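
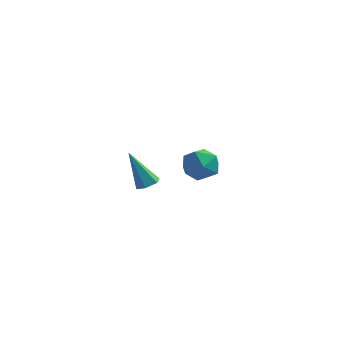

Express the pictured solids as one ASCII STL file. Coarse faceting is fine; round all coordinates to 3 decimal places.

solid 
facet normal 0.474 -0.086 -0.876
outer loop
vertex 0.896 -4.113 -0.53
vertex 0.422 -3.924 -0.805
vertex 0.823 -3.546 -0.625
endloop
endfacet
facet normal 0.726 0.204 0.657
outer loop
vertex 0.896 -4.113 -0.53
vertex 0.823 -3.546 -0.625
vertex -0.502 -3.756 0.905
endloop
endfacet
facet normal 0.474 -0.086 -0.876
outer loop
vertex 0.823 -3.546 -0.625
vertex 0.422 -3.924 -0.805
vertex 0.349 -3.357 -0.9
endloop
endfacet
facet normal 0.198 0.933 0.300
outer loop
vertex 0.823 -3.546 -0.625
vertex 0.349 -3.357 -0.9
vertex -0.502 -3.756 0.905
endloop
endfacet
facet normal 0.473 -0.086 -0.877
outer loop
vertex 0.349 -3.357 -0.9
vertex 0.422 -3.924 -0.805
vertex -0.053 -3.735 -1.08
endloop
endfacet
facet normal -0.645 0.752 -0.138
outer loop
vertex 0.349 -3.357 -0.9
vertex -0.053 -3.735 -1.08
vertex -0.502 -3.756 0.905
endloop
endfacet
facet normal 0.473 -0.087 -0.877
outer loop
vertex -0.053 -3.735 -1.08
vertex 0.422 -3.924 -0.805
vertex 0.021 -4.303 -0.984
endloop
endfacet
facet normal -0.962 -0.162 -0.219
outer loop
vertex -0.053 -3.735 -1.08
vertex 0.021 -4.303 -0.984
vertex -0.502 -3.756 0.905
endloop
endfacet
facet normal 0.474 -0.087 -0.876
outer loop
vertex 0.021 -4.303 -0.984
vertex 0.422 -3.924 -0.805
vertex 0.495 -4.492 -0.709
endloop
endfacet
facet normal -0.435 -0.890 0.137
outer loop
vertex 0.021 -4.303 -0.984
vertex 0.495 -4.492 -0.709
vertex -0.502 -3.756 0.905
endloop
endfacet
facet normal 0.474 -0.087 -0.876
outer loop
vertex 0.495 -4.492 -0.709
vertex 0.422 -3.924 -0.805
vertex 0.896 -4.113 -0.53
endloop
endfacet
facet normal 0.411 -0.707 0.576
outer loop
vertex 0.495 -4.492 -0.709
vertex 0.896 -4.113 -0.53
vertex -0.502 -3.756 0.905
endloop
endfacet
facet normal -0.762 -0.273 0.587
outer loop
vertex 0.108 2.494 -2.841
vertex 0.376 1.496 -2.958
vertex 0.777 2.054 -2.177
endloop
endfacet
facet normal -0.519 0.371 0.770
outer loop
vertex 0.108 2.494 -2.841
vertex 0.777 2.054 -2.177
vertex 0.95 3.019 -2.526
endloop
endfacet
facet normal -0.571 0.797 0.199
outer loop
vertex 0.108 2.494 -2.841
vertex 0.95 3.019 -2.526
vertex 0.656 3.057 -3.524
endloop
endfacet
facet normal -0.845 0.414 -0.337
outer loop
vertex 0.108 2.494 -2.841
vertex 0.656 3.057 -3.524
vertex 0.301 2.116 -3.791
endloop
endfacet
facet normal -0.964 -0.247 -0.097
outer loop
vertex 0.108 2.494 -2.841
vertex 0.301 2.116 -3.791
vertex 0.376 1.496 -2.958
endloop
endfacet
facet normal 0.172 0.308 0.936
outer loop
vertex 0.95 3.019 -2.526
vertex 0.777 2.054 -2.177
vertex 1.739 2.344 -2.449
endloop
endfacet
facet normal -0.221 -0.736 0.640
outer loop
vertex 0.777 2.054 -2.177
vertex 0.376 1.496 -2.958
vertex 1.384 1.403 -2.716
endloop
endfacet
facet normal -0.548 -0.694 -0.467
outer loop
vertex 0.376 1.496 -2.958
vertex 0.301 2.116 -3.791
vertex 1.09 1.441 -3.714
endloop
endfacet
facet normal -0.355 0.377 -0.855
outer loop
vertex 0.301 2.116 -3.791
vertex 0.656 3.057 -3.524
vertex 1.263 2.406 -4.063
endloop
endfacet
facet normal 0.089 0.996 0.012
outer loop
vertex 0.656 3.057 -3.524
vertex 0.95 3.019 -2.526
vertex 1.664 2.964 -3.282
endloop
endfacet
facet normal 0.845 -0.414 0.337
outer loop
vertex 1.932 1.966 -3.399
vertex 1.739 2.344 -2.449
vertex 1.384 1.403 -2.716
endloop
endfacet
facet normal 0.571 -0.797 -0.199
outer loop
vertex 1.932 1.966 -3.399
vertex 1.384 1.403 -2.716
vertex 1.09 1.441 -3.714
endloop
endfacet
facet normal 0.519 -0.371 -0.770
outer loop
vertex 1.932 1.966 -3.399
vertex 1.09 1.441 -3.714
vertex 1.263 2.406 -4.063
endloop
endfacet
facet normal 0.762 0.273 -0.587
outer loop
vertex 1.932 1.966 -3.399
vertex 1.263 2.406 -4.063
vertex 1.664 2.964 -3.282
endloop
endfacet
facet normal 0.964 0.247 0.097
outer loop
vertex 1.932 1.966 -3.399
vertex 1.664 2.964 -3.282
vertex 1.739 2.344 -2.449
endloop
endfacet
facet normal 0.355 -0.377 0.855
outer loop
vertex 1.384 1.403 -2.716
vertex 1.739 2.344 -2.449
vertex 0.777 2.054 -2.177
endloop
endfacet
facet normal -0.089 -0.996 -0.012
outer loop
vertex 1.09 1.441 -3.714
vertex 1.384 1.403 -2.716
vertex 0.376 1.496 -2.958
endloop
endfacet
facet normal -0.172 -0.308 -0.936
outer loop
vertex 1.263 2.406 -4.063
vertex 1.09 1.441 -3.714
vertex 0.301 2.116 -3.791
endloop
endfacet
facet normal 0.221 0.736 -0.640
outer loop
vertex 1.664 2.964 -3.282
vertex 1.263 2.406 -4.063
vertex 0.656 3.057 -3.524
endloop
endfacet
facet normal 0.548 0.694 0.467
outer loop
vertex 1.739 2.344 -2.449
vertex 1.664 2.964 -3.282
vertex 0.95 3.019 -2.526
endloop
endfacet

endsolid


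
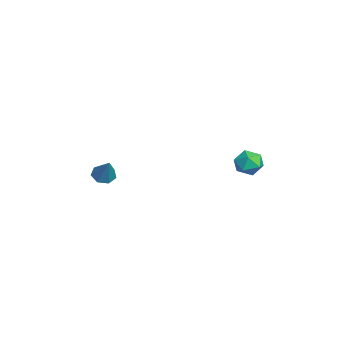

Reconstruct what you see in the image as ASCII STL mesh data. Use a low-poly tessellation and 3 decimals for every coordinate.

solid 
facet normal 0.077 0.167 0.983
outer loop
vertex 1.006 3.365 1.319
vertex 0.655 2.661 1.466
vertex 1.45 2.705 1.396
endloop
endfacet
facet normal 0.610 0.484 0.628
outer loop
vertex 1.006 3.365 1.319
vertex 1.45 2.705 1.396
vertex 1.619 3.236 0.823
endloop
endfacet
facet normal 0.322 0.934 0.155
outer loop
vertex 1.006 3.365 1.319
vertex 1.619 3.236 0.823
vertex 0.928 3.521 0.54
endloop
endfacet
facet normal -0.389 0.895 0.218
outer loop
vertex 1.006 3.365 1.319
vertex 0.928 3.521 0.54
vertex 0.333 3.166 0.937
endloop
endfacet
facet normal -0.539 0.421 0.730
outer loop
vertex 1.006 3.365 1.319
vertex 0.333 3.166 0.937
vertex 0.655 2.661 1.466
endloop
endfacet
facet normal 0.964 -0.020 0.266
outer loop
vertex 1.619 3.236 0.823
vertex 1.45 2.705 1.396
vertex 1.647 2.454 0.663
endloop
endfacet
facet normal 0.103 -0.533 0.840
outer loop
vertex 1.45 2.705 1.396
vertex 0.655 2.661 1.466
vertex 1.052 2.099 1.06
endloop
endfacet
facet normal -0.895 -0.120 0.430
outer loop
vertex 0.655 2.661 1.466
vertex 0.333 3.166 0.937
vertex 0.361 2.384 0.777
endloop
endfacet
facet normal -0.651 0.647 -0.397
outer loop
vertex 0.333 3.166 0.937
vertex 0.928 3.521 0.54
vertex 0.53 2.915 0.204
endloop
endfacet
facet normal 0.497 0.711 -0.498
outer loop
vertex 0.928 3.521 0.54
vertex 1.619 3.236 0.823
vertex 1.325 2.959 0.134
endloop
endfacet
facet normal 0.389 -0.895 -0.218
outer loop
vertex 0.974 2.255 0.281
vertex 1.647 2.454 0.663
vertex 1.052 2.099 1.06
endloop
endfacet
facet normal -0.322 -0.934 -0.155
outer loop
vertex 0.974 2.255 0.281
vertex 1.052 2.099 1.06
vertex 0.361 2.384 0.777
endloop
endfacet
facet normal -0.610 -0.484 -0.628
outer loop
vertex 0.974 2.255 0.281
vertex 0.361 2.384 0.777
vertex 0.53 2.915 0.204
endloop
endfacet
facet normal -0.077 -0.167 -0.983
outer loop
vertex 0.974 2.255 0.281
vertex 0.53 2.915 0.204
vertex 1.325 2.959 0.134
endloop
endfacet
facet normal 0.539 -0.421 -0.730
outer loop
vertex 0.974 2.255 0.281
vertex 1.325 2.959 0.134
vertex 1.647 2.454 0.663
endloop
endfacet
facet normal 0.651 -0.647 0.397
outer loop
vertex 1.052 2.099 1.06
vertex 1.647 2.454 0.663
vertex 1.45 2.705 1.396
endloop
endfacet
facet normal -0.497 -0.711 0.498
outer loop
vertex 0.361 2.384 0.777
vertex 1.052 2.099 1.06
vertex 0.655 2.661 1.466
endloop
endfacet
facet normal -0.964 0.020 -0.266
outer loop
vertex 0.53 2.915 0.204
vertex 0.361 2.384 0.777
vertex 0.333 3.166 0.937
endloop
endfacet
facet normal -0.103 0.533 -0.840
outer loop
vertex 1.325 2.959 0.134
vertex 0.53 2.915 0.204
vertex 0.928 3.521 0.54
endloop
endfacet
facet normal 0.895 0.120 -0.430
outer loop
vertex 1.647 2.454 0.663
vertex 1.325 2.959 0.134
vertex 1.619 3.236 0.823
endloop
endfacet
facet normal -0.551 -0.153 -0.821
outer loop
vertex -1.424 -3.584 -1.545
vertex -1.911 -3.784 -1.181
vertex -1.779 -3.19 -1.38
endloop
endfacet
facet normal 0.699 0.697 -0.160
outer loop
vertex -1.424 -3.584 -1.545
vertex -1.779 -3.19 -1.38
vertex -1.089 -3.556 0.041
endloop
endfacet
facet normal -0.551 -0.152 -0.820
outer loop
vertex -1.779 -3.19 -1.38
vertex -1.911 -3.784 -1.181
vertex -2.233 -3.243 -1.065
endloop
endfacet
facet normal 0.045 0.972 0.229
outer loop
vertex -1.779 -3.19 -1.38
vertex -2.233 -3.243 -1.065
vertex -1.089 -3.556 0.041
endloop
endfacet
facet normal -0.551 -0.152 -0.820
outer loop
vertex -2.233 -3.243 -1.065
vertex -1.911 -3.784 -1.181
vertex -2.445 -3.703 -0.837
endloop
endfacet
facet normal -0.493 0.558 0.668
outer loop
vertex -2.233 -3.243 -1.065
vertex -2.445 -3.703 -0.837
vertex -1.089 -3.556 0.041
endloop
endfacet
facet normal -0.551 -0.153 -0.820
outer loop
vertex -2.445 -3.703 -0.837
vertex -1.911 -3.784 -1.181
vertex -2.254 -4.224 -0.868
endloop
endfacet
facet normal -0.510 -0.236 0.827
outer loop
vertex -2.445 -3.703 -0.837
vertex -2.254 -4.224 -0.868
vertex -1.089 -3.556 0.041
endloop
endfacet
facet normal -0.552 -0.153 -0.820
outer loop
vertex -2.254 -4.224 -0.868
vertex -1.911 -3.784 -1.181
vertex -1.805 -4.413 -1.135
endloop
endfacet
facet normal 0.007 -0.810 0.586
outer loop
vertex -2.254 -4.224 -0.868
vertex -1.805 -4.413 -1.135
vertex -1.089 -3.556 0.041
endloop
endfacet
facet normal -0.551 -0.153 -0.820
outer loop
vertex -1.805 -4.413 -1.135
vertex -1.911 -3.784 -1.181
vertex -1.436 -4.129 -1.436
endloop
endfacet
facet normal 0.668 -0.733 0.127
outer loop
vertex -1.805 -4.413 -1.135
vertex -1.436 -4.129 -1.436
vertex -1.089 -3.556 0.041
endloop
endfacet
facet normal -0.551 -0.152 -0.821
outer loop
vertex -1.436 -4.129 -1.436
vertex -1.911 -3.784 -1.181
vertex -1.424 -3.584 -1.545
endloop
endfacet
facet normal 0.977 -0.063 -0.205
outer loop
vertex -1.436 -4.129 -1.436
vertex -1.424 -3.584 -1.545
vertex -1.089 -3.556 0.041
endloop
endfacet

endsolid


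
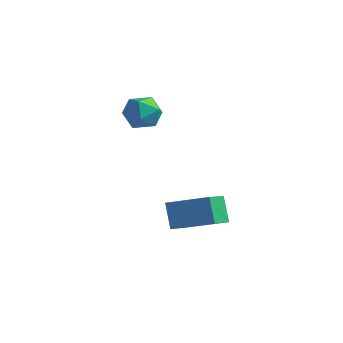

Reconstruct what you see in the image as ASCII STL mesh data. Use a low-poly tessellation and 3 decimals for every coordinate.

solid 
facet normal -0.750 0.401 -0.527
outer loop
vertex -1.818 -0.252 1.232
vertex -2.507 -0.889 1.728
vertex -2.281 0.066 2.133
endloop
endfacet
facet normal -0.227 0.876 -0.426
outer loop
vertex -1.818 -0.252 1.232
vertex -2.281 0.066 2.133
vertex -1.248 0.255 1.971
endloop
endfacet
facet normal 0.372 0.606 -0.703
outer loop
vertex -1.818 -0.252 1.232
vertex -1.248 0.255 1.971
vertex -0.837 -0.583 1.466
endloop
endfacet
facet normal 0.220 -0.036 -0.975
outer loop
vertex -1.818 -0.252 1.232
vertex -0.837 -0.583 1.466
vertex -1.615 -1.291 1.316
endloop
endfacet
facet normal -0.473 -0.162 -0.866
outer loop
vertex -1.818 -0.252 1.232
vertex -1.615 -1.291 1.316
vertex -2.507 -0.889 1.728
endloop
endfacet
facet normal -0.131 0.952 0.277
outer loop
vertex -1.248 0.255 1.971
vertex -2.281 0.066 2.133
vertex -1.585 -0.069 2.924
endloop
endfacet
facet normal -0.976 0.182 0.115
outer loop
vertex -2.281 0.066 2.133
vertex -2.507 -0.889 1.728
vertex -2.363 -0.777 2.774
endloop
endfacet
facet normal -0.529 -0.729 -0.435
outer loop
vertex -2.507 -0.889 1.728
vertex -1.615 -1.291 1.316
vertex -1.952 -1.615 2.269
endloop
endfacet
facet normal 0.594 -0.523 -0.612
outer loop
vertex -1.615 -1.291 1.316
vertex -0.837 -0.583 1.466
vertex -0.919 -1.426 2.107
endloop
endfacet
facet normal 0.840 0.515 -0.171
outer loop
vertex -0.837 -0.583 1.466
vertex -1.248 0.255 1.971
vertex -0.693 -0.471 2.512
endloop
endfacet
facet normal -0.220 0.036 0.975
outer loop
vertex -1.382 -1.108 3.008
vertex -1.585 -0.069 2.924
vertex -2.363 -0.777 2.774
endloop
endfacet
facet normal -0.372 -0.606 0.703
outer loop
vertex -1.382 -1.108 3.008
vertex -2.363 -0.777 2.774
vertex -1.952 -1.615 2.269
endloop
endfacet
facet normal 0.227 -0.876 0.426
outer loop
vertex -1.382 -1.108 3.008
vertex -1.952 -1.615 2.269
vertex -0.919 -1.426 2.107
endloop
endfacet
facet normal 0.750 -0.401 0.527
outer loop
vertex -1.382 -1.108 3.008
vertex -0.919 -1.426 2.107
vertex -0.693 -0.471 2.512
endloop
endfacet
facet normal 0.473 0.162 0.866
outer loop
vertex -1.382 -1.108 3.008
vertex -0.693 -0.471 2.512
vertex -1.585 -0.069 2.924
endloop
endfacet
facet normal -0.594 0.523 0.612
outer loop
vertex -2.363 -0.777 2.774
vertex -1.585 -0.069 2.924
vertex -2.281 0.066 2.133
endloop
endfacet
facet normal -0.840 -0.515 0.171
outer loop
vertex -1.952 -1.615 2.269
vertex -2.363 -0.777 2.774
vertex -2.507 -0.889 1.728
endloop
endfacet
facet normal 0.131 -0.952 -0.277
outer loop
vertex -0.919 -1.426 2.107
vertex -1.952 -1.615 2.269
vertex -1.615 -1.291 1.316
endloop
endfacet
facet normal 0.976 -0.182 -0.115
outer loop
vertex -0.693 -0.471 2.512
vertex -0.919 -1.426 2.107
vertex -0.837 -0.583 1.466
endloop
endfacet
facet normal 0.529 0.729 0.435
outer loop
vertex -1.585 -0.069 2.924
vertex -0.693 -0.471 2.512
vertex -1.248 0.255 1.971
endloop
endfacet
facet normal -0.834 -0.463 -0.300
outer loop
vertex 0.836 -1.626 -2.562
vertex 0.199 -0.017 -3.271
vertex 1.495 -1.952 -3.892
endloop
endfacet
facet normal 0.340 -0.861 0.379
outer loop
vertex 3.281 -0.963 -3.249
vertex 0.836 -1.626 -2.562
vertex 1.495 -1.952 -3.892
endloop
endfacet
facet normal -0.834 -0.462 -0.301
outer loop
vertex 1.495 -1.952 -3.892
vertex 0.199 -0.017 -3.271
vertex 0.859 -0.343 -4.601
endloop
endfacet
facet normal 0.434 -0.214 -0.875
outer loop
vertex 0.859 -0.343 -4.601
vertex 3.281 -0.963 -3.249
vertex 1.495 -1.952 -3.892
endloop
endfacet
facet normal -0.434 0.214 0.875
outer loop
vertex 0.836 -1.626 -2.562
vertex 1.985 0.972 -2.628
vertex 0.199 -0.017 -3.271
endloop
endfacet
facet normal 0.340 -0.860 0.380
outer loop
vertex 2.621 -0.637 -1.919
vertex 0.836 -1.626 -2.562
vertex 3.281 -0.963 -3.249
endloop
endfacet
facet normal -0.434 0.214 0.875
outer loop
vertex 2.621 -0.637 -1.919
vertex 1.985 0.972 -2.628
vertex 0.836 -1.626 -2.562
endloop
endfacet
facet normal -0.340 0.860 -0.380
outer loop
vertex 0.199 -0.017 -3.271
vertex 1.985 0.972 -2.628
vertex 0.859 -0.343 -4.601
endloop
endfacet
facet normal 0.434 -0.214 -0.875
outer loop
vertex 2.644 0.646 -3.958
vertex 3.281 -0.963 -3.249
vertex 0.859 -0.343 -4.601
endloop
endfacet
facet normal -0.340 0.860 -0.379
outer loop
vertex 0.859 -0.343 -4.601
vertex 1.985 0.972 -2.628
vertex 2.644 0.646 -3.958
endloop
endfacet
facet normal 0.834 0.463 0.301
outer loop
vertex 2.644 0.646 -3.958
vertex 2.621 -0.637 -1.919
vertex 3.281 -0.963 -3.249
endloop
endfacet
facet normal 0.834 0.462 0.300
outer loop
vertex 1.985 0.972 -2.628
vertex 2.621 -0.637 -1.919
vertex 2.644 0.646 -3.958
endloop
endfacet

endsolid


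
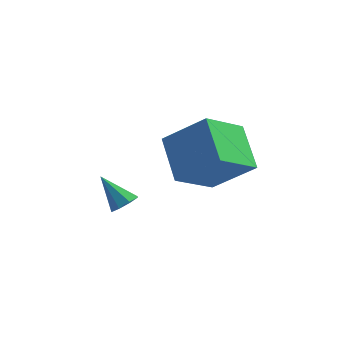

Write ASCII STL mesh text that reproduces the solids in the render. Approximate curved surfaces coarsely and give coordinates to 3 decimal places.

solid 
facet normal 0.650 -0.121 -0.750
outer loop
vertex -0.942 0.073 -0.622
vertex -1.427 -0.045 -1.023
vertex -1.112 0.48 -0.835
endloop
endfacet
facet normal 0.405 0.551 0.729
outer loop
vertex -0.942 0.073 -0.622
vertex -1.112 0.48 -0.835
vertex -2.453 0.145 0.163
endloop
endfacet
facet normal 0.648 -0.120 -0.752
outer loop
vertex -1.112 0.48 -0.835
vertex -1.427 -0.045 -1.023
vertex -1.467 0.58 -1.157
endloop
endfacet
facet normal -0.010 0.952 0.306
outer loop
vertex -1.112 0.48 -0.835
vertex -1.467 0.58 -1.157
vertex -2.453 0.145 0.163
endloop
endfacet
facet normal 0.651 -0.119 -0.750
outer loop
vertex -1.467 0.58 -1.157
vertex -1.427 -0.045 -1.023
vertex -1.798 0.314 -1.402
endloop
endfacet
facet normal -0.553 0.820 -0.143
outer loop
vertex -1.467 0.58 -1.157
vertex -1.798 0.314 -1.402
vertex -2.453 0.145 0.163
endloop
endfacet
facet normal 0.650 -0.120 -0.750
outer loop
vertex -1.798 0.314 -1.402
vertex -1.427 -0.045 -1.023
vertex -1.911 -0.162 -1.424
endloop
endfacet
facet normal -0.906 0.231 -0.354
outer loop
vertex -1.798 0.314 -1.402
vertex -1.911 -0.162 -1.424
vertex -2.453 0.145 0.163
endloop
endfacet
facet normal 0.650 -0.121 -0.750
outer loop
vertex -1.911 -0.162 -1.424
vertex -1.427 -0.045 -1.023
vertex -1.741 -0.569 -1.211
endloop
endfacet
facet normal -0.861 -0.466 -0.204
outer loop
vertex -1.911 -0.162 -1.424
vertex -1.741 -0.569 -1.211
vertex -2.453 0.145 0.163
endloop
endfacet
facet normal 0.649 -0.120 -0.751
outer loop
vertex -1.741 -0.569 -1.211
vertex -1.427 -0.045 -1.023
vertex -1.386 -0.669 -0.888
endloop
endfacet
facet normal -0.445 -0.868 0.220
outer loop
vertex -1.741 -0.569 -1.211
vertex -1.386 -0.669 -0.888
vertex -2.453 0.145 0.163
endloop
endfacet
facet normal 0.650 -0.120 -0.751
outer loop
vertex -1.386 -0.669 -0.888
vertex -1.427 -0.045 -1.023
vertex -1.055 -0.403 -0.644
endloop
endfacet
facet normal 0.098 -0.736 0.670
outer loop
vertex -1.386 -0.669 -0.888
vertex -1.055 -0.403 -0.644
vertex -2.453 0.145 0.163
endloop
endfacet
facet normal 0.650 -0.120 -0.751
outer loop
vertex -1.055 -0.403 -0.644
vertex -1.427 -0.045 -1.023
vertex -0.942 0.073 -0.622
endloop
endfacet
facet normal 0.450 -0.148 0.881
outer loop
vertex -1.055 -0.403 -0.644
vertex -0.942 0.073 -0.622
vertex -2.453 0.145 0.163
endloop
endfacet
facet normal -0.773 -0.007 -0.634
outer loop
vertex 0.096 -0.129 2.839
vertex 0.969 1.458 1.756
vertex 1.105 -1.513 1.623
endloop
endfacet
facet normal -0.414 -0.752 0.513
outer loop
vertex 2.791 -1.498 3.004
vertex 0.096 -0.129 2.839
vertex 1.105 -1.513 1.623
endloop
endfacet
facet normal -0.774 -0.007 -0.633
outer loop
vertex 1.105 -1.513 1.623
vertex 0.969 1.458 1.756
vertex 1.977 0.074 0.54
endloop
endfacet
facet normal 0.480 -0.659 -0.579
outer loop
vertex 1.977 0.074 0.54
vertex 2.791 -1.498 3.004
vertex 1.105 -1.513 1.623
endloop
endfacet
facet normal -0.480 0.659 0.579
outer loop
vertex 0.096 -0.129 2.839
vertex 2.655 1.473 3.137
vertex 0.969 1.458 1.756
endloop
endfacet
facet normal -0.413 -0.752 0.513
outer loop
vertex 1.783 -0.114 4.22
vertex 0.096 -0.129 2.839
vertex 2.791 -1.498 3.004
endloop
endfacet
facet normal -0.480 0.659 0.579
outer loop
vertex 1.783 -0.114 4.22
vertex 2.655 1.473 3.137
vertex 0.096 -0.129 2.839
endloop
endfacet
facet normal 0.414 0.752 -0.513
outer loop
vertex 0.969 1.458 1.756
vertex 2.655 1.473 3.137
vertex 1.977 0.074 0.54
endloop
endfacet
facet normal 0.480 -0.659 -0.579
outer loop
vertex 3.664 0.089 1.921
vertex 2.791 -1.498 3.004
vertex 1.977 0.074 0.54
endloop
endfacet
facet normal 0.413 0.752 -0.513
outer loop
vertex 1.977 0.074 0.54
vertex 2.655 1.473 3.137
vertex 3.664 0.089 1.921
endloop
endfacet
facet normal 0.774 0.007 0.634
outer loop
vertex 3.664 0.089 1.921
vertex 1.783 -0.114 4.22
vertex 2.791 -1.498 3.004
endloop
endfacet
facet normal 0.774 0.007 0.634
outer loop
vertex 2.655 1.473 3.137
vertex 1.783 -0.114 4.22
vertex 3.664 0.089 1.921
endloop
endfacet

endsolid


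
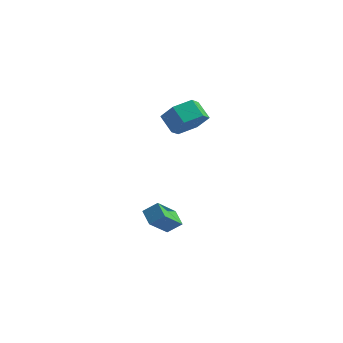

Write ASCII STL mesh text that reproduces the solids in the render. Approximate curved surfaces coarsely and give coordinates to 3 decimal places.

solid 
facet normal 0.639 -0.535 -0.552
outer loop
vertex -1.556 3.308 3.015
vertex -2.144 3.397 2.248
vertex -1.452 4.058 2.408
endloop
endfacet
facet normal 0.761 0.341 0.551
outer loop
vertex -1.556 3.308 3.015
vertex -1.452 4.058 2.408
vertex -2.208 3.854 3.578
endloop
endfacet
facet normal 0.762 0.340 0.551
outer loop
vertex -2.208 3.854 3.578
vertex -1.452 4.058 2.408
vertex -2.104 4.604 2.972
endloop
endfacet
facet normal -0.639 0.535 0.553
outer loop
vertex -2.208 3.854 3.578
vertex -2.104 4.604 2.972
vertex -2.796 3.943 2.812
endloop
endfacet
facet normal 0.639 -0.535 -0.553
outer loop
vertex -1.452 4.058 2.408
vertex -2.144 3.397 2.248
vertex -2.04 4.147 1.642
endloop
endfacet
facet normal 0.473 0.840 -0.266
outer loop
vertex -1.452 4.058 2.408
vertex -2.04 4.147 1.642
vertex -2.104 4.604 2.972
endloop
endfacet
facet normal 0.473 0.840 -0.266
outer loop
vertex -2.104 4.604 2.972
vertex -2.04 4.147 1.642
vertex -2.692 4.693 2.206
endloop
endfacet
facet normal -0.639 0.535 0.553
outer loop
vertex -2.104 4.604 2.972
vertex -2.692 4.693 2.206
vertex -2.796 3.943 2.812
endloop
endfacet
facet normal 0.639 -0.535 -0.553
outer loop
vertex -2.04 4.147 1.642
vertex -2.144 3.397 2.248
vertex -2.732 3.486 1.482
endloop
endfacet
facet normal -0.288 0.500 -0.817
outer loop
vertex -2.04 4.147 1.642
vertex -2.732 3.486 1.482
vertex -2.692 4.693 2.206
endloop
endfacet
facet normal -0.287 0.500 -0.817
outer loop
vertex -2.692 4.693 2.206
vertex -2.732 3.486 1.482
vertex -3.384 4.032 2.045
endloop
endfacet
facet normal -0.639 0.535 0.552
outer loop
vertex -2.692 4.693 2.206
vertex -3.384 4.032 2.045
vertex -2.796 3.943 2.812
endloop
endfacet
facet normal 0.639 -0.535 -0.553
outer loop
vertex -2.732 3.486 1.482
vertex -2.144 3.397 2.248
vertex -2.836 2.736 2.088
endloop
endfacet
facet normal -0.761 -0.340 -0.552
outer loop
vertex -2.732 3.486 1.482
vertex -2.836 2.736 2.088
vertex -3.384 4.032 2.045
endloop
endfacet
facet normal -0.762 -0.340 -0.551
outer loop
vertex -3.384 4.032 2.045
vertex -2.836 2.736 2.088
vertex -3.488 3.282 2.652
endloop
endfacet
facet normal -0.639 0.535 0.552
outer loop
vertex -3.384 4.032 2.045
vertex -3.488 3.282 2.652
vertex -2.796 3.943 2.812
endloop
endfacet
facet normal 0.639 -0.535 -0.553
outer loop
vertex -2.836 2.736 2.088
vertex -2.144 3.397 2.248
vertex -2.248 2.647 2.854
endloop
endfacet
facet normal -0.473 -0.840 0.266
outer loop
vertex -2.836 2.736 2.088
vertex -2.248 2.647 2.854
vertex -3.488 3.282 2.652
endloop
endfacet
facet normal -0.473 -0.840 0.266
outer loop
vertex -3.488 3.282 2.652
vertex -2.248 2.647 2.854
vertex -2.9 3.193 3.418
endloop
endfacet
facet normal -0.639 0.535 0.553
outer loop
vertex -3.488 3.282 2.652
vertex -2.9 3.193 3.418
vertex -2.796 3.943 2.812
endloop
endfacet
facet normal 0.639 -0.535 -0.552
outer loop
vertex -2.248 2.647 2.854
vertex -2.144 3.397 2.248
vertex -1.556 3.308 3.015
endloop
endfacet
facet normal 0.288 -0.500 0.817
outer loop
vertex -2.248 2.647 2.854
vertex -1.556 3.308 3.015
vertex -2.9 3.193 3.418
endloop
endfacet
facet normal 0.288 -0.499 0.817
outer loop
vertex -2.9 3.193 3.418
vertex -1.556 3.308 3.015
vertex -2.208 3.854 3.578
endloop
endfacet
facet normal -0.639 0.535 0.553
outer loop
vertex -2.9 3.193 3.418
vertex -2.208 3.854 3.578
vertex -2.796 3.943 2.812
endloop
endfacet
facet normal -0.567 0.736 0.369
outer loop
vertex -3.136 1.513 -1.83
vertex -2.598 2.523 -3.02
vertex -3.771 1.271 -2.324
endloop
endfacet
facet normal -0.327 -0.612 0.720
outer loop
vertex -3.282 0.637 -2.64
vertex -3.136 1.513 -1.83
vertex -3.771 1.271 -2.324
endloop
endfacet
facet normal -0.568 0.736 0.368
outer loop
vertex -3.771 1.271 -2.324
vertex -2.598 2.523 -3.02
vertex -3.233 2.28 -3.513
endloop
endfacet
facet normal -0.755 -0.290 -0.588
outer loop
vertex -3.233 2.28 -3.513
vertex -3.282 0.637 -2.64
vertex -3.771 1.271 -2.324
endloop
endfacet
facet normal 0.755 0.290 0.588
outer loop
vertex -3.136 1.513 -1.83
vertex -2.109 1.889 -3.336
vertex -2.598 2.523 -3.02
endloop
endfacet
facet normal -0.325 -0.612 0.721
outer loop
vertex -2.647 0.88 -2.147
vertex -3.136 1.513 -1.83
vertex -3.282 0.637 -2.64
endloop
endfacet
facet normal 0.756 0.289 0.588
outer loop
vertex -2.647 0.88 -2.147
vertex -2.109 1.889 -3.336
vertex -3.136 1.513 -1.83
endloop
endfacet
facet normal 0.326 0.611 -0.721
outer loop
vertex -2.598 2.523 -3.02
vertex -2.109 1.889 -3.336
vertex -3.233 2.28 -3.513
endloop
endfacet
facet normal -0.756 -0.290 -0.587
outer loop
vertex -2.744 1.647 -3.83
vertex -3.282 0.637 -2.64
vertex -3.233 2.28 -3.513
endloop
endfacet
facet normal 0.326 0.613 -0.720
outer loop
vertex -3.233 2.28 -3.513
vertex -2.109 1.889 -3.336
vertex -2.744 1.647 -3.83
endloop
endfacet
facet normal 0.568 -0.736 -0.368
outer loop
vertex -2.744 1.647 -3.83
vertex -2.647 0.88 -2.147
vertex -3.282 0.637 -2.64
endloop
endfacet
facet normal 0.567 -0.737 -0.368
outer loop
vertex -2.109 1.889 -3.336
vertex -2.647 0.88 -2.147
vertex -2.744 1.647 -3.83
endloop
endfacet

endsolid


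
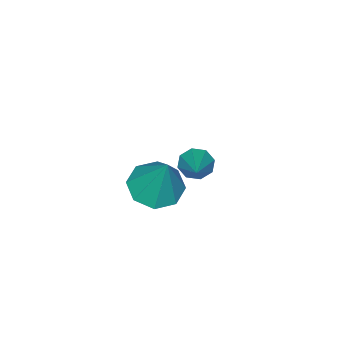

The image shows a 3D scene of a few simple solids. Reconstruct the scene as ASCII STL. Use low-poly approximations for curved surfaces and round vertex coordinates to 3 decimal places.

solid 
facet normal -0.204 -0.402 -0.892
outer loop
vertex 0.169 1.057 -0.317
vertex -0.419 1.73 -0.486
vertex 0.47 1.601 -0.631
endloop
endfacet
facet normal 0.887 -0.279 0.367
outer loop
vertex 0.169 1.057 -0.317
vertex 0.47 1.601 -0.631
vertex -0.021 2.51 1.246
endloop
endfacet
facet normal -0.204 -0.402 -0.893
outer loop
vertex 0.47 1.601 -0.631
vertex -0.419 1.73 -0.486
vertex 0.25 2.221 -0.86
endloop
endfacet
facet normal 0.932 0.357 0.071
outer loop
vertex 0.47 1.601 -0.631
vertex 0.25 2.221 -0.86
vertex -0.021 2.51 1.246
endloop
endfacet
facet normal -0.205 -0.401 -0.893
outer loop
vertex 0.25 2.221 -0.86
vertex -0.419 1.73 -0.486
vertex -0.362 2.553 -0.869
endloop
endfacet
facet normal 0.477 0.877 -0.059
outer loop
vertex 0.25 2.221 -0.86
vertex -0.362 2.553 -0.869
vertex -0.021 2.51 1.246
endloop
endfacet
facet normal -0.205 -0.401 -0.893
outer loop
vertex -0.362 2.553 -0.869
vertex -0.419 1.73 -0.486
vertex -1.007 2.404 -0.654
endloop
endfacet
facet normal -0.208 0.977 0.053
outer loop
vertex -0.362 2.553 -0.869
vertex -1.007 2.404 -0.654
vertex -0.021 2.51 1.246
endloop
endfacet
facet normal -0.205 -0.402 -0.893
outer loop
vertex -1.007 2.404 -0.654
vertex -0.419 1.73 -0.486
vertex -1.308 1.86 -0.34
endloop
endfacet
facet normal -0.724 0.598 0.342
outer loop
vertex -1.007 2.404 -0.654
vertex -1.308 1.86 -0.34
vertex -0.021 2.51 1.246
endloop
endfacet
facet normal -0.205 -0.402 -0.892
outer loop
vertex -1.308 1.86 -0.34
vertex -0.419 1.73 -0.486
vertex -1.088 1.24 -0.111
endloop
endfacet
facet normal -0.769 -0.037 0.639
outer loop
vertex -1.308 1.86 -0.34
vertex -1.088 1.24 -0.111
vertex -0.021 2.51 1.246
endloop
endfacet
facet normal -0.206 -0.402 -0.892
outer loop
vertex -1.088 1.24 -0.111
vertex -0.419 1.73 -0.486
vertex -0.476 0.907 -0.102
endloop
endfacet
facet normal -0.314 -0.557 0.769
outer loop
vertex -1.088 1.24 -0.111
vertex -0.476 0.907 -0.102
vertex -0.021 2.51 1.246
endloop
endfacet
facet normal -0.204 -0.402 -0.893
outer loop
vertex -0.476 0.907 -0.102
vertex -0.419 1.73 -0.486
vertex 0.169 1.057 -0.317
endloop
endfacet
facet normal 0.371 -0.657 0.656
outer loop
vertex -0.476 0.907 -0.102
vertex 0.169 1.057 -0.317
vertex -0.021 2.51 1.246
endloop
endfacet
facet normal -0.658 -0.532 -0.533
outer loop
vertex -3.847 0.145 -3.568
vertex -4.27 0.22 -3.12
vertex -4.111 0.534 -3.63
endloop
endfacet
facet normal 0.676 0.356 -0.645
outer loop
vertex -3.847 0.145 -3.568
vertex -4.111 0.534 -3.63
vertex -3.03 1.22 -2.12
endloop
endfacet
facet normal -0.659 -0.531 -0.533
outer loop
vertex -4.111 0.534 -3.63
vertex -4.27 0.22 -3.12
vertex -4.468 0.74 -3.394
endloop
endfacet
facet normal 0.160 0.851 -0.501
outer loop
vertex -4.111 0.534 -3.63
vertex -4.468 0.74 -3.394
vertex -3.03 1.22 -2.12
endloop
endfacet
facet normal -0.660 -0.531 -0.531
outer loop
vertex -4.468 0.74 -3.394
vertex -4.27 0.22 -3.12
vertex -4.708 0.641 -2.997
endloop
endfacet
facet normal -0.340 0.940 0.029
outer loop
vertex -4.468 0.74 -3.394
vertex -4.708 0.641 -2.997
vertex -3.03 1.22 -2.12
endloop
endfacet
facet normal -0.660 -0.531 -0.531
outer loop
vertex -4.708 0.641 -2.997
vertex -4.27 0.22 -3.12
vertex -4.692 0.296 -2.672
endloop
endfacet
facet normal -0.526 0.570 0.631
outer loop
vertex -4.708 0.641 -2.997
vertex -4.692 0.296 -2.672
vertex -3.03 1.22 -2.12
endloop
endfacet
facet normal -0.659 -0.532 -0.531
outer loop
vertex -4.692 0.296 -2.672
vertex -4.27 0.22 -3.12
vertex -4.428 -0.094 -2.609
endloop
endfacet
facet normal -0.293 -0.044 0.955
outer loop
vertex -4.692 0.296 -2.672
vertex -4.428 -0.094 -2.609
vertex -3.03 1.22 -2.12
endloop
endfacet
facet normal -0.660 -0.532 -0.531
outer loop
vertex -4.428 -0.094 -2.609
vertex -4.27 0.22 -3.12
vertex -4.072 -0.3 -2.845
endloop
endfacet
facet normal 0.225 -0.541 0.811
outer loop
vertex -4.428 -0.094 -2.609
vertex -4.072 -0.3 -2.845
vertex -3.03 1.22 -2.12
endloop
endfacet
facet normal -0.658 -0.532 -0.532
outer loop
vertex -4.072 -0.3 -2.845
vertex -4.27 0.22 -3.12
vertex -3.831 -0.201 -3.242
endloop
endfacet
facet normal 0.723 -0.630 0.282
outer loop
vertex -4.072 -0.3 -2.845
vertex -3.831 -0.201 -3.242
vertex -3.03 1.22 -2.12
endloop
endfacet
facet normal -0.658 -0.532 -0.532
outer loop
vertex -3.831 -0.201 -3.242
vertex -4.27 0.22 -3.12
vertex -3.847 0.145 -3.568
endloop
endfacet
facet normal 0.911 -0.260 -0.321
outer loop
vertex -3.831 -0.201 -3.242
vertex -3.847 0.145 -3.568
vertex -3.03 1.22 -2.12
endloop
endfacet

endsolid


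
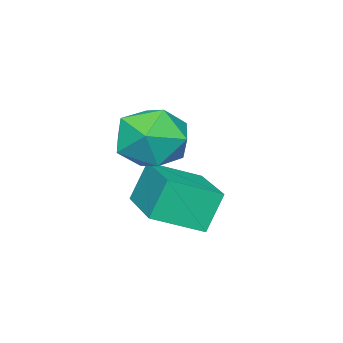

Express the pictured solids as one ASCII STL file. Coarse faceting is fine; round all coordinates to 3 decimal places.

solid 
facet normal -0.452 0.667 0.592
outer loop
vertex -0.523 1.585 2.743
vertex -1.19 1.061 2.825
vertex -0.541 1.013 3.374
endloop
endfacet
facet normal 0.258 0.712 0.653
outer loop
vertex -0.523 1.585 2.743
vertex -0.541 1.013 3.374
vertex 0.181 1.148 2.942
endloop
endfacet
facet normal 0.526 0.850 0.007
outer loop
vertex -0.523 1.585 2.743
vertex 0.181 1.148 2.942
vertex -0.022 1.28 2.126
endloop
endfacet
facet normal -0.019 0.890 -0.455
outer loop
vertex -0.523 1.585 2.743
vertex -0.022 1.28 2.126
vertex -0.869 1.225 2.053
endloop
endfacet
facet normal -0.622 0.777 -0.094
outer loop
vertex -0.523 1.585 2.743
vertex -0.869 1.225 2.053
vertex -1.19 1.061 2.825
endloop
endfacet
facet normal 0.501 0.076 0.862
outer loop
vertex 0.181 1.148 2.942
vertex -0.541 1.013 3.374
vertex -0.051 0.355 3.147
endloop
endfacet
facet normal -0.646 0.002 0.764
outer loop
vertex -0.541 1.013 3.374
vertex -1.19 1.061 2.825
vertex -0.898 0.3 3.074
endloop
endfacet
facet normal -0.921 0.180 -0.345
outer loop
vertex -1.19 1.061 2.825
vertex -0.869 1.225 2.053
vertex -1.101 0.432 2.258
endloop
endfacet
facet normal 0.057 0.363 -0.930
outer loop
vertex -0.869 1.225 2.053
vertex -0.022 1.28 2.126
vertex -0.379 0.567 1.826
endloop
endfacet
facet normal 0.936 0.299 -0.185
outer loop
vertex -0.022 1.28 2.126
vertex 0.181 1.148 2.942
vertex 0.27 0.519 2.375
endloop
endfacet
facet normal 0.019 -0.890 0.455
outer loop
vertex -0.397 -0.005 2.457
vertex -0.051 0.355 3.147
vertex -0.898 0.3 3.074
endloop
endfacet
facet normal -0.526 -0.850 -0.007
outer loop
vertex -0.397 -0.005 2.457
vertex -0.898 0.3 3.074
vertex -1.101 0.432 2.258
endloop
endfacet
facet normal -0.258 -0.712 -0.653
outer loop
vertex -0.397 -0.005 2.457
vertex -1.101 0.432 2.258
vertex -0.379 0.567 1.826
endloop
endfacet
facet normal 0.452 -0.667 -0.592
outer loop
vertex -0.397 -0.005 2.457
vertex -0.379 0.567 1.826
vertex 0.27 0.519 2.375
endloop
endfacet
facet normal 0.622 -0.777 0.094
outer loop
vertex -0.397 -0.005 2.457
vertex 0.27 0.519 2.375
vertex -0.051 0.355 3.147
endloop
endfacet
facet normal -0.057 -0.363 0.930
outer loop
vertex -0.898 0.3 3.074
vertex -0.051 0.355 3.147
vertex -0.541 1.013 3.374
endloop
endfacet
facet normal -0.936 -0.299 0.185
outer loop
vertex -1.101 0.432 2.258
vertex -0.898 0.3 3.074
vertex -1.19 1.061 2.825
endloop
endfacet
facet normal -0.501 -0.076 -0.862
outer loop
vertex -0.379 0.567 1.826
vertex -1.101 0.432 2.258
vertex -0.869 1.225 2.053
endloop
endfacet
facet normal 0.646 -0.002 -0.764
outer loop
vertex 0.27 0.519 2.375
vertex -0.379 0.567 1.826
vertex -0.022 1.28 2.126
endloop
endfacet
facet normal 0.921 -0.180 0.345
outer loop
vertex -0.051 0.355 3.147
vertex 0.27 0.519 2.375
vertex 0.181 1.148 2.942
endloop
endfacet
facet normal -0.617 -0.773 -0.147
outer loop
vertex -1.205 0.067 1.506
vertex -2.018 0.804 1.045
vertex -0.815 -0.072 0.596
endloop
endfacet
facet normal 0.683 -0.619 0.387
outer loop
vertex 0.278 1.296 0.855
vertex -1.205 0.067 1.506
vertex -0.815 -0.072 0.596
endloop
endfacet
facet normal -0.617 -0.773 -0.146
outer loop
vertex -0.815 -0.072 0.596
vertex -2.018 0.804 1.045
vertex -1.627 0.664 0.135
endloop
endfacet
facet normal 0.390 -0.139 -0.910
outer loop
vertex -1.627 0.664 0.135
vertex 0.278 1.296 0.855
vertex -0.815 -0.072 0.596
endloop
endfacet
facet normal -0.390 0.139 0.910
outer loop
vertex -1.205 0.067 1.506
vertex -0.925 2.172 1.304
vertex -2.018 0.804 1.045
endloop
endfacet
facet normal 0.683 -0.618 0.389
outer loop
vertex -0.113 1.436 1.765
vertex -1.205 0.067 1.506
vertex 0.278 1.296 0.855
endloop
endfacet
facet normal -0.390 0.139 0.910
outer loop
vertex -0.113 1.436 1.765
vertex -0.925 2.172 1.304
vertex -1.205 0.067 1.506
endloop
endfacet
facet normal -0.683 0.619 -0.389
outer loop
vertex -2.018 0.804 1.045
vertex -0.925 2.172 1.304
vertex -1.627 0.664 0.135
endloop
endfacet
facet normal 0.390 -0.139 -0.910
outer loop
vertex -0.535 2.033 0.394
vertex 0.278 1.296 0.855
vertex -1.627 0.664 0.135
endloop
endfacet
facet normal -0.684 0.619 -0.387
outer loop
vertex -1.627 0.664 0.135
vertex -0.925 2.172 1.304
vertex -0.535 2.033 0.394
endloop
endfacet
facet normal 0.618 0.773 0.146
outer loop
vertex -0.535 2.033 0.394
vertex -0.113 1.436 1.765
vertex 0.278 1.296 0.855
endloop
endfacet
facet normal 0.617 0.773 0.147
outer loop
vertex -0.925 2.172 1.304
vertex -0.113 1.436 1.765
vertex -0.535 2.033 0.394
endloop
endfacet

endsolid


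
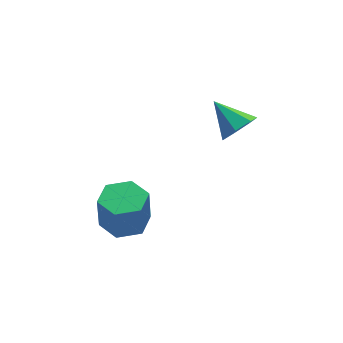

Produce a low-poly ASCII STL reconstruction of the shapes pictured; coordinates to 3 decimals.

solid 
facet normal 0.042 0.031 -0.999
outer loop
vertex -1.017 1.225 -4.572
vertex -2.045 1.436 -4.609
vertex -1.35 2.221 -4.555
endloop
endfacet
facet normal 0.947 0.316 0.050
outer loop
vertex -1.017 1.225 -4.572
vertex -1.35 2.221 -4.555
vertex -1.087 1.174 -2.914
endloop
endfacet
facet normal 0.947 0.316 0.050
outer loop
vertex -1.087 1.174 -2.914
vertex -1.35 2.221 -4.555
vertex -1.42 2.169 -2.897
endloop
endfacet
facet normal -0.042 -0.031 0.999
outer loop
vertex -1.087 1.174 -2.914
vertex -1.42 2.169 -2.897
vertex -2.115 1.384 -2.951
endloop
endfacet
facet normal 0.042 0.031 -0.999
outer loop
vertex -1.35 2.221 -4.555
vertex -2.045 1.436 -4.609
vertex -2.378 2.432 -4.592
endloop
endfacet
facet normal 0.200 0.979 0.039
outer loop
vertex -1.35 2.221 -4.555
vertex -2.378 2.432 -4.592
vertex -1.42 2.169 -2.897
endloop
endfacet
facet normal 0.200 0.979 0.039
outer loop
vertex -1.42 2.169 -2.897
vertex -2.378 2.432 -4.592
vertex -2.448 2.38 -2.934
endloop
endfacet
facet normal -0.042 -0.031 0.999
outer loop
vertex -1.42 2.169 -2.897
vertex -2.448 2.38 -2.934
vertex -2.115 1.384 -2.951
endloop
endfacet
facet normal 0.042 0.031 -0.999
outer loop
vertex -2.378 2.432 -4.592
vertex -2.045 1.436 -4.609
vertex -3.073 1.646 -4.646
endloop
endfacet
facet normal -0.749 0.663 -0.011
outer loop
vertex -2.378 2.432 -4.592
vertex -3.073 1.646 -4.646
vertex -2.448 2.38 -2.934
endloop
endfacet
facet normal -0.748 0.663 -0.011
outer loop
vertex -2.448 2.38 -2.934
vertex -3.073 1.646 -4.646
vertex -3.143 1.595 -2.988
endloop
endfacet
facet normal -0.042 -0.031 0.999
outer loop
vertex -2.448 2.38 -2.934
vertex -3.143 1.595 -2.988
vertex -2.115 1.384 -2.951
endloop
endfacet
facet normal 0.042 0.031 -0.999
outer loop
vertex -3.073 1.646 -4.646
vertex -2.045 1.436 -4.609
vertex -2.74 0.651 -4.663
endloop
endfacet
facet normal -0.947 -0.316 -0.050
outer loop
vertex -3.073 1.646 -4.646
vertex -2.74 0.651 -4.663
vertex -3.143 1.595 -2.988
endloop
endfacet
facet normal -0.947 -0.316 -0.050
outer loop
vertex -3.143 1.595 -2.988
vertex -2.74 0.651 -4.663
vertex -2.81 0.599 -3.005
endloop
endfacet
facet normal -0.042 -0.031 0.999
outer loop
vertex -3.143 1.595 -2.988
vertex -2.81 0.599 -3.005
vertex -2.115 1.384 -2.951
endloop
endfacet
facet normal 0.042 0.031 -0.999
outer loop
vertex -2.74 0.651 -4.663
vertex -2.045 1.436 -4.609
vertex -1.712 0.44 -4.626
endloop
endfacet
facet normal -0.200 -0.979 -0.039
outer loop
vertex -2.74 0.651 -4.663
vertex -1.712 0.44 -4.626
vertex -2.81 0.599 -3.005
endloop
endfacet
facet normal -0.200 -0.979 -0.039
outer loop
vertex -2.81 0.599 -3.005
vertex -1.712 0.44 -4.626
vertex -1.782 0.388 -2.968
endloop
endfacet
facet normal -0.042 -0.031 0.999
outer loop
vertex -2.81 0.599 -3.005
vertex -1.782 0.388 -2.968
vertex -2.115 1.384 -2.951
endloop
endfacet
facet normal 0.042 0.031 -0.999
outer loop
vertex -1.712 0.44 -4.626
vertex -2.045 1.436 -4.609
vertex -1.017 1.225 -4.572
endloop
endfacet
facet normal 0.748 -0.663 0.011
outer loop
vertex -1.712 0.44 -4.626
vertex -1.017 1.225 -4.572
vertex -1.782 0.388 -2.968
endloop
endfacet
facet normal 0.749 -0.663 0.011
outer loop
vertex -1.782 0.388 -2.968
vertex -1.017 1.225 -4.572
vertex -1.087 1.174 -2.914
endloop
endfacet
facet normal -0.042 -0.031 0.999
outer loop
vertex -1.782 0.388 -2.968
vertex -1.087 1.174 -2.914
vertex -2.115 1.384 -2.951
endloop
endfacet
facet normal 0.311 -0.789 -0.531
outer loop
vertex 3.391 1.409 -0.288
vertex 2.684 0.934 0.004
vertex 2.747 1.452 -0.729
endloop
endfacet
facet normal 0.287 0.899 -0.331
outer loop
vertex 3.391 1.409 -0.288
vertex 2.747 1.452 -0.729
vertex 2.176 2.226 0.876
endloop
endfacet
facet normal 0.310 -0.789 -0.531
outer loop
vertex 2.747 1.452 -0.729
vertex 2.684 0.934 0.004
vertex 2.056 1.105 -0.617
endloop
endfacet
facet normal -0.450 0.731 -0.513
outer loop
vertex 2.747 1.452 -0.729
vertex 2.056 1.105 -0.617
vertex 2.176 2.226 0.876
endloop
endfacet
facet normal 0.311 -0.788 -0.531
outer loop
vertex 2.056 1.105 -0.617
vertex 2.684 0.934 0.004
vertex 1.838 0.629 -0.038
endloop
endfacet
facet normal -0.952 0.277 -0.131
outer loop
vertex 2.056 1.105 -0.617
vertex 1.838 0.629 -0.038
vertex 2.176 2.226 0.876
endloop
endfacet
facet normal 0.311 -0.788 -0.532
outer loop
vertex 1.838 0.629 -0.038
vertex 2.684 0.934 0.004
vertex 2.257 0.382 0.573
endloop
endfacet
facet normal -0.841 -0.124 0.527
outer loop
vertex 1.838 0.629 -0.038
vertex 2.257 0.382 0.573
vertex 2.176 2.226 0.876
endloop
endfacet
facet normal 0.310 -0.788 -0.532
outer loop
vertex 2.257 0.382 0.573
vertex 2.684 0.934 0.004
vertex 2.998 0.55 0.756
endloop
endfacet
facet normal -0.200 -0.167 0.965
outer loop
vertex 2.257 0.382 0.573
vertex 2.998 0.55 0.756
vertex 2.176 2.226 0.876
endloop
endfacet
facet normal 0.310 -0.788 -0.532
outer loop
vertex 2.998 0.55 0.756
vertex 2.684 0.934 0.004
vertex 3.502 1.007 0.372
endloop
endfacet
facet normal 0.489 0.179 0.854
outer loop
vertex 2.998 0.55 0.756
vertex 3.502 1.007 0.372
vertex 2.176 2.226 0.876
endloop
endfacet
facet normal 0.310 -0.788 -0.532
outer loop
vertex 3.502 1.007 0.372
vertex 2.684 0.934 0.004
vertex 3.391 1.409 -0.288
endloop
endfacet
facet normal 0.705 0.652 0.279
outer loop
vertex 3.502 1.007 0.372
vertex 3.391 1.409 -0.288
vertex 2.176 2.226 0.876
endloop
endfacet

endsolid


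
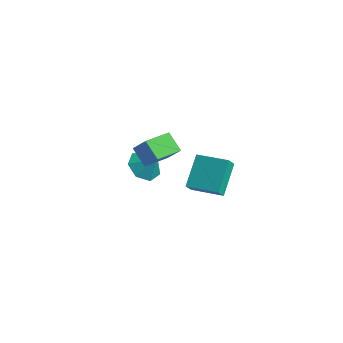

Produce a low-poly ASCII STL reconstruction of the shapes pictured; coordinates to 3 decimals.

solid 
facet normal -0.662 -0.048 -0.748
outer loop
vertex -0.464 -2.847 1.484
vertex -0.385 -1.259 1.312
vertex 0.471 -2.982 0.666
endloop
endfacet
facet normal -0.049 -0.993 0.108
outer loop
vertex 1.305 -2.921 1.608
vertex -0.464 -2.847 1.484
vertex 0.471 -2.982 0.666
endloop
endfacet
facet normal -0.662 -0.049 -0.748
outer loop
vertex 0.471 -2.982 0.666
vertex -0.385 -1.259 1.312
vertex 0.55 -1.394 0.493
endloop
endfacet
facet normal 0.748 -0.109 -0.655
outer loop
vertex 0.55 -1.394 0.493
vertex 1.305 -2.921 1.608
vertex 0.471 -2.982 0.666
endloop
endfacet
facet normal -0.748 0.108 0.655
outer loop
vertex -0.464 -2.847 1.484
vertex 0.449 -1.198 2.254
vertex -0.385 -1.259 1.312
endloop
endfacet
facet normal -0.049 -0.993 0.108
outer loop
vertex 0.37 -2.786 2.427
vertex -0.464 -2.847 1.484
vertex 1.305 -2.921 1.608
endloop
endfacet
facet normal -0.748 0.109 0.655
outer loop
vertex 0.37 -2.786 2.427
vertex 0.449 -1.198 2.254
vertex -0.464 -2.847 1.484
endloop
endfacet
facet normal 0.049 0.993 -0.108
outer loop
vertex -0.385 -1.259 1.312
vertex 0.449 -1.198 2.254
vertex 0.55 -1.394 0.493
endloop
endfacet
facet normal 0.748 -0.108 -0.655
outer loop
vertex 1.384 -1.333 1.436
vertex 1.305 -2.921 1.608
vertex 0.55 -1.394 0.493
endloop
endfacet
facet normal 0.049 0.993 -0.108
outer loop
vertex 0.55 -1.394 0.493
vertex 0.449 -1.198 2.254
vertex 1.384 -1.333 1.436
endloop
endfacet
facet normal 0.662 0.048 0.748
outer loop
vertex 1.384 -1.333 1.436
vertex 0.37 -2.786 2.427
vertex 1.305 -2.921 1.608
endloop
endfacet
facet normal 0.662 0.049 0.748
outer loop
vertex 0.449 -1.198 2.254
vertex 0.37 -2.786 2.427
vertex 1.384 -1.333 1.436
endloop
endfacet
facet normal -0.944 -0.325 -0.056
outer loop
vertex 2.524 -1.44 1.778
vertex 2.36 -0.846 1.095
vertex 3.077 -2.814 0.449
endloop
endfacet
facet normal 0.179 -0.646 0.742
outer loop
vertex 4.7 -2.254 0.545
vertex 2.524 -1.44 1.778
vertex 3.077 -2.814 0.449
endloop
endfacet
facet normal -0.944 -0.326 -0.055
outer loop
vertex 3.077 -2.814 0.449
vertex 2.36 -0.846 1.095
vertex 2.912 -2.22 -0.234
endloop
endfacet
facet normal 0.278 -0.691 -0.668
outer loop
vertex 2.912 -2.22 -0.234
vertex 4.7 -2.254 0.545
vertex 3.077 -2.814 0.449
endloop
endfacet
facet normal -0.278 0.691 0.668
outer loop
vertex 2.524 -1.44 1.778
vertex 3.983 -0.286 1.191
vertex 2.36 -0.846 1.095
endloop
endfacet
facet normal 0.179 -0.646 0.742
outer loop
vertex 4.148 -0.88 1.874
vertex 2.524 -1.44 1.778
vertex 4.7 -2.254 0.545
endloop
endfacet
facet normal -0.278 0.691 0.668
outer loop
vertex 4.148 -0.88 1.874
vertex 3.983 -0.286 1.191
vertex 2.524 -1.44 1.778
endloop
endfacet
facet normal -0.179 0.646 -0.742
outer loop
vertex 2.36 -0.846 1.095
vertex 3.983 -0.286 1.191
vertex 2.912 -2.22 -0.234
endloop
endfacet
facet normal 0.278 -0.691 -0.668
outer loop
vertex 4.536 -1.66 -0.138
vertex 4.7 -2.254 0.545
vertex 2.912 -2.22 -0.234
endloop
endfacet
facet normal -0.179 0.646 -0.742
outer loop
vertex 2.912 -2.22 -0.234
vertex 3.983 -0.286 1.191
vertex 4.536 -1.66 -0.138
endloop
endfacet
facet normal 0.944 0.325 0.056
outer loop
vertex 4.536 -1.66 -0.138
vertex 4.148 -0.88 1.874
vertex 4.7 -2.254 0.545
endloop
endfacet
facet normal 0.944 0.326 0.056
outer loop
vertex 3.983 -0.286 1.191
vertex 4.148 -0.88 1.874
vertex 4.536 -1.66 -0.138
endloop
endfacet
facet normal -0.651 -0.117 -0.750
outer loop
vertex -2.252 0.233 -3.744
vertex -3.018 0.584 -3.134
vertex -2.39 1.125 -3.763
endloop
endfacet
facet normal 0.988 0.152 -0.030
outer loop
vertex -2.252 0.233 -3.744
vertex -2.39 1.125 -3.763
vertex -2.282 0.716 -2.286
endloop
endfacet
facet normal -0.651 -0.117 -0.750
outer loop
vertex -2.39 1.125 -3.763
vertex -3.018 0.584 -3.134
vertex -3.001 1.609 -3.308
endloop
endfacet
facet normal 0.680 0.718 0.149
outer loop
vertex -2.39 1.125 -3.763
vertex -3.001 1.609 -3.308
vertex -2.282 0.716 -2.286
endloop
endfacet
facet normal -0.651 -0.116 -0.750
outer loop
vertex -3.001 1.609 -3.308
vertex -3.018 0.584 -3.134
vertex -3.624 1.322 -2.722
endloop
endfacet
facet normal 0.174 0.799 0.576
outer loop
vertex -3.001 1.609 -3.308
vertex -3.624 1.322 -2.722
vertex -2.282 0.716 -2.286
endloop
endfacet
facet normal -0.651 -0.116 -0.750
outer loop
vertex -3.624 1.322 -2.722
vertex -3.018 0.584 -3.134
vertex -3.791 0.479 -2.446
endloop
endfacet
facet normal -0.151 0.334 0.930
outer loop
vertex -3.624 1.322 -2.722
vertex -3.791 0.479 -2.446
vertex -2.282 0.716 -2.286
endloop
endfacet
facet normal -0.651 -0.116 -0.750
outer loop
vertex -3.791 0.479 -2.446
vertex -3.018 0.584 -3.134
vertex -3.376 -0.285 -2.688
endloop
endfacet
facet normal -0.049 -0.326 0.944
outer loop
vertex -3.791 0.479 -2.446
vertex -3.376 -0.285 -2.688
vertex -2.282 0.716 -2.286
endloop
endfacet
facet normal -0.651 -0.117 -0.750
outer loop
vertex -3.376 -0.285 -2.688
vertex -3.018 0.584 -3.134
vertex -2.691 -0.394 -3.266
endloop
endfacet
facet normal 0.403 -0.685 0.607
outer loop
vertex -3.376 -0.285 -2.688
vertex -2.691 -0.394 -3.266
vertex -2.282 0.716 -2.286
endloop
endfacet
facet normal -0.651 -0.116 -0.750
outer loop
vertex -2.691 -0.394 -3.266
vertex -3.018 0.584 -3.134
vertex -2.252 0.233 -3.744
endloop
endfacet
facet normal 0.864 -0.472 0.174
outer loop
vertex -2.691 -0.394 -3.266
vertex -2.252 0.233 -3.744
vertex -2.282 0.716 -2.286
endloop
endfacet

endsolid


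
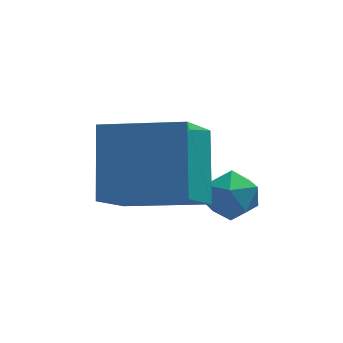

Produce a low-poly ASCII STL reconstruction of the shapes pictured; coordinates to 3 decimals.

solid 
facet normal -0.949 0.265 -0.171
outer loop
vertex 0.236 -0.127 0.557
vertex 0.885 1.293 -0.847
vertex 0.121 -1.413 -0.796
endloop
endfacet
facet normal -0.309 -0.676 0.669
outer loop
vertex 1.915 -1.913 -0.473
vertex 0.236 -0.127 0.557
vertex 0.121 -1.413 -0.796
endloop
endfacet
facet normal -0.949 0.265 -0.172
outer loop
vertex 0.121 -1.413 -0.796
vertex 0.885 1.293 -0.847
vertex 0.771 0.007 -2.2
endloop
endfacet
facet normal -0.061 -0.687 -0.724
outer loop
vertex 0.771 0.007 -2.2
vertex 1.915 -1.913 -0.473
vertex 0.121 -1.413 -0.796
endloop
endfacet
facet normal 0.061 0.687 0.724
outer loop
vertex 0.236 -0.127 0.557
vertex 2.679 0.793 -0.524
vertex 0.885 1.293 -0.847
endloop
endfacet
facet normal -0.309 -0.676 0.669
outer loop
vertex 2.029 -0.627 0.88
vertex 0.236 -0.127 0.557
vertex 1.915 -1.913 -0.473
endloop
endfacet
facet normal 0.061 0.687 0.724
outer loop
vertex 2.029 -0.627 0.88
vertex 2.679 0.793 -0.524
vertex 0.236 -0.127 0.557
endloop
endfacet
facet normal 0.309 0.676 -0.669
outer loop
vertex 0.885 1.293 -0.847
vertex 2.679 0.793 -0.524
vertex 0.771 0.007 -2.2
endloop
endfacet
facet normal -0.061 -0.687 -0.724
outer loop
vertex 2.564 -0.493 -1.877
vertex 1.915 -1.913 -0.473
vertex 0.771 0.007 -2.2
endloop
endfacet
facet normal 0.309 0.676 -0.669
outer loop
vertex 0.771 0.007 -2.2
vertex 2.679 0.793 -0.524
vertex 2.564 -0.493 -1.877
endloop
endfacet
facet normal 0.949 -0.264 0.171
outer loop
vertex 2.564 -0.493 -1.877
vertex 2.029 -0.627 0.88
vertex 1.915 -1.913 -0.473
endloop
endfacet
facet normal 0.949 -0.265 0.171
outer loop
vertex 2.679 0.793 -0.524
vertex 2.029 -0.627 0.88
vertex 2.564 -0.493 -1.877
endloop
endfacet
facet normal 0.166 0.864 0.475
outer loop
vertex 2.774 0.336 -1.746
vertex 3.039 -0.006 -1.217
vertex 3.443 0.198 -1.729
endloop
endfacet
facet normal 0.202 0.952 -0.231
outer loop
vertex 2.774 0.336 -1.746
vertex 3.443 0.198 -1.729
vertex 3.095 0.13 -2.313
endloop
endfacet
facet normal -0.422 0.749 -0.511
outer loop
vertex 2.774 0.336 -1.746
vertex 3.095 0.13 -2.313
vertex 2.476 -0.116 -2.162
endloop
endfacet
facet normal -0.844 0.535 0.024
outer loop
vertex 2.774 0.336 -1.746
vertex 2.476 -0.116 -2.162
vertex 2.441 -0.201 -1.485
endloop
endfacet
facet normal -0.481 0.606 0.633
outer loop
vertex 2.774 0.336 -1.746
vertex 2.441 -0.201 -1.485
vertex 3.039 -0.006 -1.217
endloop
endfacet
facet normal 0.707 0.517 -0.482
outer loop
vertex 3.095 0.13 -2.313
vertex 3.443 0.198 -1.729
vertex 3.559 -0.339 -2.135
endloop
endfacet
facet normal 0.650 0.373 0.662
outer loop
vertex 3.443 0.198 -1.729
vertex 3.039 -0.006 -1.217
vertex 3.524 -0.424 -1.458
endloop
endfacet
facet normal -0.397 -0.044 0.917
outer loop
vertex 3.039 -0.006 -1.217
vertex 2.441 -0.201 -1.485
vertex 2.905 -0.67 -1.307
endloop
endfacet
facet normal -0.985 -0.159 -0.071
outer loop
vertex 2.441 -0.201 -1.485
vertex 2.476 -0.116 -2.162
vertex 2.557 -0.738 -1.891
endloop
endfacet
facet normal -0.303 0.188 -0.934
outer loop
vertex 2.476 -0.116 -2.162
vertex 3.095 0.13 -2.313
vertex 2.961 -0.534 -2.403
endloop
endfacet
facet normal 0.844 -0.535 -0.024
outer loop
vertex 3.226 -0.876 -1.874
vertex 3.559 -0.339 -2.135
vertex 3.524 -0.424 -1.458
endloop
endfacet
facet normal 0.422 -0.749 0.511
outer loop
vertex 3.226 -0.876 -1.874
vertex 3.524 -0.424 -1.458
vertex 2.905 -0.67 -1.307
endloop
endfacet
facet normal -0.202 -0.952 0.231
outer loop
vertex 3.226 -0.876 -1.874
vertex 2.905 -0.67 -1.307
vertex 2.557 -0.738 -1.891
endloop
endfacet
facet normal -0.166 -0.864 -0.475
outer loop
vertex 3.226 -0.876 -1.874
vertex 2.557 -0.738 -1.891
vertex 2.961 -0.534 -2.403
endloop
endfacet
facet normal 0.481 -0.606 -0.633
outer loop
vertex 3.226 -0.876 -1.874
vertex 2.961 -0.534 -2.403
vertex 3.559 -0.339 -2.135
endloop
endfacet
facet normal 0.985 0.159 0.071
outer loop
vertex 3.524 -0.424 -1.458
vertex 3.559 -0.339 -2.135
vertex 3.443 0.198 -1.729
endloop
endfacet
facet normal 0.303 -0.188 0.934
outer loop
vertex 2.905 -0.67 -1.307
vertex 3.524 -0.424 -1.458
vertex 3.039 -0.006 -1.217
endloop
endfacet
facet normal -0.707 -0.517 0.482
outer loop
vertex 2.557 -0.738 -1.891
vertex 2.905 -0.67 -1.307
vertex 2.441 -0.201 -1.485
endloop
endfacet
facet normal -0.650 -0.373 -0.662
outer loop
vertex 2.961 -0.534 -2.403
vertex 2.557 -0.738 -1.891
vertex 2.476 -0.116 -2.162
endloop
endfacet
facet normal 0.397 0.044 -0.917
outer loop
vertex 3.559 -0.339 -2.135
vertex 2.961 -0.534 -2.403
vertex 3.095 0.13 -2.313
endloop
endfacet

endsolid


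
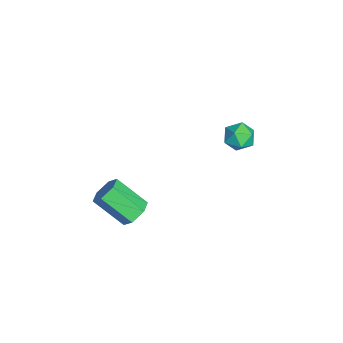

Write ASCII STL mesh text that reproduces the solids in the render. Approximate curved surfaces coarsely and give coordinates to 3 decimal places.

solid 
facet normal 0.152 0.986 0.071
outer loop
vertex -1.296 4.412 2.669
vertex -2.009 4.492 3.089
vertex -1.299 4.353 3.497
endloop
endfacet
facet normal 0.773 0.633 0.048
outer loop
vertex -1.296 4.412 2.669
vertex -1.299 4.353 3.497
vertex -0.841 3.828 3.044
endloop
endfacet
facet normal 0.789 0.257 -0.558
outer loop
vertex -1.296 4.412 2.669
vertex -0.841 3.828 3.044
vertex -1.267 3.644 2.356
endloop
endfacet
facet normal 0.178 0.377 -0.909
outer loop
vertex -1.296 4.412 2.669
vertex -1.267 3.644 2.356
vertex -1.989 4.053 2.384
endloop
endfacet
facet normal -0.214 0.826 -0.521
outer loop
vertex -1.296 4.412 2.669
vertex -1.989 4.053 2.384
vertex -2.009 4.492 3.089
endloop
endfacet
facet normal 0.786 0.174 0.593
outer loop
vertex -0.841 3.828 3.044
vertex -1.299 4.353 3.497
vertex -1.271 3.547 3.696
endloop
endfacet
facet normal -0.218 0.743 0.633
outer loop
vertex -1.299 4.353 3.497
vertex -2.009 4.492 3.089
vertex -1.993 3.956 3.724
endloop
endfacet
facet normal -0.811 0.486 -0.326
outer loop
vertex -2.009 4.492 3.089
vertex -1.989 4.053 2.384
vertex -2.419 3.772 3.036
endloop
endfacet
facet normal -0.174 -0.242 -0.955
outer loop
vertex -1.989 4.053 2.384
vertex -1.267 3.644 2.356
vertex -1.961 3.247 2.583
endloop
endfacet
facet normal 0.813 -0.435 -0.387
outer loop
vertex -1.267 3.644 2.356
vertex -0.841 3.828 3.044
vertex -1.251 3.108 2.991
endloop
endfacet
facet normal -0.178 -0.377 0.909
outer loop
vertex -1.964 3.188 3.411
vertex -1.271 3.547 3.696
vertex -1.993 3.956 3.724
endloop
endfacet
facet normal -0.789 -0.257 0.558
outer loop
vertex -1.964 3.188 3.411
vertex -1.993 3.956 3.724
vertex -2.419 3.772 3.036
endloop
endfacet
facet normal -0.773 -0.633 -0.048
outer loop
vertex -1.964 3.188 3.411
vertex -2.419 3.772 3.036
vertex -1.961 3.247 2.583
endloop
endfacet
facet normal -0.152 -0.986 -0.071
outer loop
vertex -1.964 3.188 3.411
vertex -1.961 3.247 2.583
vertex -1.251 3.108 2.991
endloop
endfacet
facet normal 0.214 -0.826 0.521
outer loop
vertex -1.964 3.188 3.411
vertex -1.251 3.108 2.991
vertex -1.271 3.547 3.696
endloop
endfacet
facet normal 0.174 0.242 0.955
outer loop
vertex -1.993 3.956 3.724
vertex -1.271 3.547 3.696
vertex -1.299 4.353 3.497
endloop
endfacet
facet normal -0.813 0.435 0.387
outer loop
vertex -2.419 3.772 3.036
vertex -1.993 3.956 3.724
vertex -2.009 4.492 3.089
endloop
endfacet
facet normal -0.786 -0.174 -0.593
outer loop
vertex -1.961 3.247 2.583
vertex -2.419 3.772 3.036
vertex -1.989 4.053 2.384
endloop
endfacet
facet normal 0.218 -0.743 -0.633
outer loop
vertex -1.251 3.108 2.991
vertex -1.961 3.247 2.583
vertex -1.267 3.644 2.356
endloop
endfacet
facet normal 0.811 -0.486 0.326
outer loop
vertex -1.271 3.547 3.696
vertex -1.251 3.108 2.991
vertex -0.841 3.828 3.044
endloop
endfacet
facet normal 0.322 0.700 -0.637
outer loop
vertex 4.176 -1.22 3.182
vertex 3.466 -1.046 3.014
vertex 3.815 -0.694 3.577
endloop
endfacet
facet normal 0.815 0.137 0.563
outer loop
vertex 4.176 -1.22 3.182
vertex 3.815 -0.694 3.577
vertex 3.584 -2.508 4.354
endloop
endfacet
facet normal 0.815 0.137 0.563
outer loop
vertex 3.584 -2.508 4.354
vertex 3.815 -0.694 3.577
vertex 3.223 -1.982 4.749
endloop
endfacet
facet normal -0.322 -0.700 0.637
outer loop
vertex 3.584 -2.508 4.354
vertex 3.223 -1.982 4.749
vertex 2.874 -2.334 4.186
endloop
endfacet
facet normal 0.322 0.700 -0.637
outer loop
vertex 3.815 -0.694 3.577
vertex 3.466 -1.046 3.014
vertex 3.105 -0.52 3.409
endloop
endfacet
facet normal -0.009 0.675 0.738
outer loop
vertex 3.815 -0.694 3.577
vertex 3.105 -0.52 3.409
vertex 3.223 -1.982 4.749
endloop
endfacet
facet normal -0.009 0.675 0.738
outer loop
vertex 3.223 -1.982 4.749
vertex 3.105 -0.52 3.409
vertex 2.513 -1.808 4.581
endloop
endfacet
facet normal -0.322 -0.700 0.637
outer loop
vertex 3.223 -1.982 4.749
vertex 2.513 -1.808 4.581
vertex 2.874 -2.334 4.186
endloop
endfacet
facet normal 0.322 0.700 -0.637
outer loop
vertex 3.105 -0.52 3.409
vertex 3.466 -1.046 3.014
vertex 2.756 -0.872 2.846
endloop
endfacet
facet normal -0.825 0.538 0.175
outer loop
vertex 3.105 -0.52 3.409
vertex 2.756 -0.872 2.846
vertex 2.513 -1.808 4.581
endloop
endfacet
facet normal -0.825 0.538 0.175
outer loop
vertex 2.513 -1.808 4.581
vertex 2.756 -0.872 2.846
vertex 2.164 -2.16 4.018
endloop
endfacet
facet normal -0.322 -0.700 0.637
outer loop
vertex 2.513 -1.808 4.581
vertex 2.164 -2.16 4.018
vertex 2.874 -2.334 4.186
endloop
endfacet
facet normal 0.322 0.700 -0.637
outer loop
vertex 2.756 -0.872 2.846
vertex 3.466 -1.046 3.014
vertex 3.117 -1.398 2.451
endloop
endfacet
facet normal -0.815 -0.137 -0.563
outer loop
vertex 2.756 -0.872 2.846
vertex 3.117 -1.398 2.451
vertex 2.164 -2.16 4.018
endloop
endfacet
facet normal -0.815 -0.137 -0.563
outer loop
vertex 2.164 -2.16 4.018
vertex 3.117 -1.398 2.451
vertex 2.525 -2.686 3.623
endloop
endfacet
facet normal -0.322 -0.700 0.637
outer loop
vertex 2.164 -2.16 4.018
vertex 2.525 -2.686 3.623
vertex 2.874 -2.334 4.186
endloop
endfacet
facet normal 0.322 0.700 -0.637
outer loop
vertex 3.117 -1.398 2.451
vertex 3.466 -1.046 3.014
vertex 3.827 -1.572 2.619
endloop
endfacet
facet normal 0.009 -0.675 -0.738
outer loop
vertex 3.117 -1.398 2.451
vertex 3.827 -1.572 2.619
vertex 2.525 -2.686 3.623
endloop
endfacet
facet normal 0.009 -0.675 -0.738
outer loop
vertex 2.525 -2.686 3.623
vertex 3.827 -1.572 2.619
vertex 3.235 -2.86 3.791
endloop
endfacet
facet normal -0.322 -0.700 0.637
outer loop
vertex 2.525 -2.686 3.623
vertex 3.235 -2.86 3.791
vertex 2.874 -2.334 4.186
endloop
endfacet
facet normal 0.322 0.700 -0.637
outer loop
vertex 3.827 -1.572 2.619
vertex 3.466 -1.046 3.014
vertex 4.176 -1.22 3.182
endloop
endfacet
facet normal 0.825 -0.538 -0.175
outer loop
vertex 3.827 -1.572 2.619
vertex 4.176 -1.22 3.182
vertex 3.235 -2.86 3.791
endloop
endfacet
facet normal 0.825 -0.538 -0.175
outer loop
vertex 3.235 -2.86 3.791
vertex 4.176 -1.22 3.182
vertex 3.584 -2.508 4.354
endloop
endfacet
facet normal -0.322 -0.700 0.637
outer loop
vertex 3.235 -2.86 3.791
vertex 3.584 -2.508 4.354
vertex 2.874 -2.334 4.186
endloop
endfacet

endsolid


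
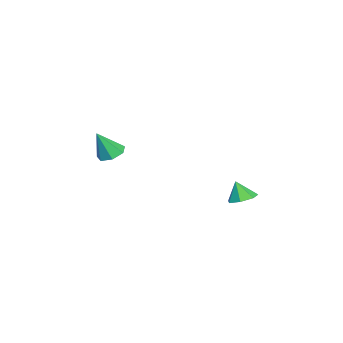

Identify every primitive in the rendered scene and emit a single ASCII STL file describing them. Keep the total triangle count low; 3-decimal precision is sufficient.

solid 
facet normal 0.110 0.338 -0.935
outer loop
vertex 2.224 3.55 -0.643
vertex 1.452 3.511 -0.748
vertex 1.878 4.108 -0.482
endloop
endfacet
facet normal 0.665 0.205 0.718
outer loop
vertex 2.224 3.55 -0.643
vertex 1.878 4.108 -0.482
vertex 1.328 3.129 0.308
endloop
endfacet
facet normal 0.110 0.338 -0.935
outer loop
vertex 1.878 4.108 -0.482
vertex 1.452 3.511 -0.748
vertex 1.211 4.217 -0.521
endloop
endfacet
facet normal 0.053 0.609 0.792
outer loop
vertex 1.878 4.108 -0.482
vertex 1.211 4.217 -0.521
vertex 1.328 3.129 0.308
endloop
endfacet
facet normal 0.110 0.338 -0.935
outer loop
vertex 1.211 4.217 -0.521
vertex 1.452 3.511 -0.748
vertex 0.726 3.794 -0.731
endloop
endfacet
facet normal -0.643 0.419 0.641
outer loop
vertex 1.211 4.217 -0.521
vertex 0.726 3.794 -0.731
vertex 1.328 3.129 0.308
endloop
endfacet
facet normal 0.110 0.338 -0.935
outer loop
vertex 0.726 3.794 -0.731
vertex 1.452 3.511 -0.748
vertex 0.788 3.158 -0.954
endloop
endfacet
facet normal -0.899 -0.221 0.379
outer loop
vertex 0.726 3.794 -0.731
vertex 0.788 3.158 -0.954
vertex 1.328 3.129 0.308
endloop
endfacet
facet normal 0.110 0.339 -0.934
outer loop
vertex 0.788 3.158 -0.954
vertex 1.452 3.511 -0.748
vertex 1.35 2.788 -1.022
endloop
endfacet
facet normal -0.521 -0.829 0.204
outer loop
vertex 0.788 3.158 -0.954
vertex 1.35 2.788 -1.022
vertex 1.328 3.129 0.308
endloop
endfacet
facet normal 0.111 0.338 -0.934
outer loop
vertex 1.35 2.788 -1.022
vertex 1.452 3.511 -0.748
vertex 1.99 2.962 -0.883
endloop
endfacet
facet normal 0.204 -0.947 0.246
outer loop
vertex 1.35 2.788 -1.022
vertex 1.99 2.962 -0.883
vertex 1.328 3.129 0.308
endloop
endfacet
facet normal 0.110 0.338 -0.935
outer loop
vertex 1.99 2.962 -0.883
vertex 1.452 3.511 -0.748
vertex 2.224 3.55 -0.643
endloop
endfacet
facet normal 0.733 -0.486 0.476
outer loop
vertex 1.99 2.962 -0.883
vertex 2.224 3.55 -0.643
vertex 1.328 3.129 0.308
endloop
endfacet
facet normal -0.290 0.366 -0.884
outer loop
vertex 1.387 -3.541 1.092
vertex 0.794 -3.172 1.439
vertex 1.518 -2.913 1.309
endloop
endfacet
facet normal 0.975 -0.217 0.038
outer loop
vertex 1.387 -3.541 1.092
vertex 1.518 -2.913 1.309
vertex 1.266 -3.768 2.881
endloop
endfacet
facet normal -0.290 0.366 -0.884
outer loop
vertex 1.518 -2.913 1.309
vertex 0.794 -3.172 1.439
vertex 1.104 -2.48 1.624
endloop
endfacet
facet normal 0.791 0.476 0.385
outer loop
vertex 1.518 -2.913 1.309
vertex 1.104 -2.48 1.624
vertex 1.266 -3.768 2.881
endloop
endfacet
facet normal -0.289 0.366 -0.885
outer loop
vertex 1.104 -2.48 1.624
vertex 0.794 -3.172 1.439
vertex 0.456 -2.568 1.799
endloop
endfacet
facet normal 0.096 0.701 0.706
outer loop
vertex 1.104 -2.48 1.624
vertex 0.456 -2.568 1.799
vertex 1.266 -3.768 2.881
endloop
endfacet
facet normal -0.290 0.365 -0.885
outer loop
vertex 0.456 -2.568 1.799
vertex 0.794 -3.172 1.439
vertex 0.063 -3.11 1.704
endloop
endfacet
facet normal -0.583 0.290 0.759
outer loop
vertex 0.456 -2.568 1.799
vertex 0.063 -3.11 1.704
vertex 1.266 -3.768 2.881
endloop
endfacet
facet normal -0.290 0.366 -0.884
outer loop
vertex 0.063 -3.11 1.704
vertex 0.794 -3.172 1.439
vertex 0.22 -3.699 1.409
endloop
endfacet
facet normal -0.738 -0.449 0.504
outer loop
vertex 0.063 -3.11 1.704
vertex 0.22 -3.699 1.409
vertex 1.266 -3.768 2.881
endloop
endfacet
facet normal -0.289 0.366 -0.885
outer loop
vertex 0.22 -3.699 1.409
vertex 0.794 -3.172 1.439
vertex 0.809 -3.891 1.137
endloop
endfacet
facet normal -0.251 -0.959 0.133
outer loop
vertex 0.22 -3.699 1.409
vertex 0.809 -3.891 1.137
vertex 1.266 -3.768 2.881
endloop
endfacet
facet normal -0.290 0.365 -0.884
outer loop
vertex 0.809 -3.891 1.137
vertex 0.794 -3.172 1.439
vertex 1.387 -3.541 1.092
endloop
endfacet
facet normal 0.512 -0.856 -0.074
outer loop
vertex 0.809 -3.891 1.137
vertex 1.387 -3.541 1.092
vertex 1.266 -3.768 2.881
endloop
endfacet

endsolid


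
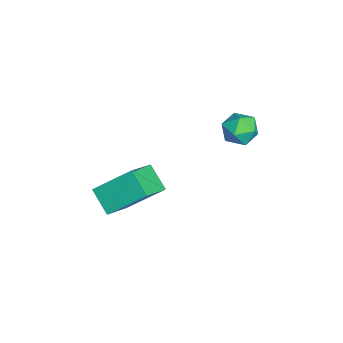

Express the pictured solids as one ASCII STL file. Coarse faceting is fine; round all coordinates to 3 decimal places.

solid 
facet normal -0.684 -0.440 0.583
outer loop
vertex 3.031 -2.257 0.172
vertex 1.733 -1.456 -0.747
vertex 2.957 -3.882 -1.141
endloop
endfacet
facet normal 0.729 -0.450 0.516
outer loop
vertex 3.887 -3.284 -1.933
vertex 3.031 -2.257 0.172
vertex 2.957 -3.882 -1.141
endloop
endfacet
facet normal -0.683 -0.439 0.583
outer loop
vertex 2.957 -3.882 -1.141
vertex 1.733 -1.456 -0.747
vertex 1.659 -3.081 -2.059
endloop
endfacet
facet normal -0.035 -0.777 -0.628
outer loop
vertex 1.659 -3.081 -2.059
vertex 3.887 -3.284 -1.933
vertex 2.957 -3.882 -1.141
endloop
endfacet
facet normal 0.035 0.777 0.628
outer loop
vertex 3.031 -2.257 0.172
vertex 2.663 -0.858 -1.539
vertex 1.733 -1.456 -0.747
endloop
endfacet
facet normal 0.729 -0.450 0.516
outer loop
vertex 3.961 -1.659 -0.621
vertex 3.031 -2.257 0.172
vertex 3.887 -3.284 -1.933
endloop
endfacet
facet normal 0.036 0.777 0.628
outer loop
vertex 3.961 -1.659 -0.621
vertex 2.663 -0.858 -1.539
vertex 3.031 -2.257 0.172
endloop
endfacet
facet normal -0.729 0.450 -0.516
outer loop
vertex 1.733 -1.456 -0.747
vertex 2.663 -0.858 -1.539
vertex 1.659 -3.081 -2.059
endloop
endfacet
facet normal -0.035 -0.778 -0.628
outer loop
vertex 2.589 -2.483 -2.852
vertex 3.887 -3.284 -1.933
vertex 1.659 -3.081 -2.059
endloop
endfacet
facet normal -0.729 0.450 -0.516
outer loop
vertex 1.659 -3.081 -2.059
vertex 2.663 -0.858 -1.539
vertex 2.589 -2.483 -2.852
endloop
endfacet
facet normal 0.684 0.439 -0.583
outer loop
vertex 2.589 -2.483 -2.852
vertex 3.961 -1.659 -0.621
vertex 3.887 -3.284 -1.933
endloop
endfacet
facet normal 0.683 0.440 -0.583
outer loop
vertex 2.663 -0.858 -1.539
vertex 3.961 -1.659 -0.621
vertex 2.589 -2.483 -2.852
endloop
endfacet
facet normal -0.889 0.356 0.290
outer loop
vertex -0.133 2.596 0.182
vertex -0.082 2.112 0.932
vertex 0.245 2.944 0.914
endloop
endfacet
facet normal -0.543 0.832 -0.115
outer loop
vertex -0.133 2.596 0.182
vertex 0.245 2.944 0.914
vertex 0.618 3.076 0.112
endloop
endfacet
facet normal -0.407 0.528 -0.745
outer loop
vertex -0.133 2.596 0.182
vertex 0.618 3.076 0.112
vertex 0.52 2.327 -0.365
endloop
endfacet
facet normal -0.669 -0.137 -0.731
outer loop
vertex -0.133 2.596 0.182
vertex 0.52 2.327 -0.365
vertex 0.088 1.731 0.142
endloop
endfacet
facet normal -0.966 -0.243 -0.091
outer loop
vertex -0.133 2.596 0.182
vertex 0.088 1.731 0.142
vertex -0.082 2.112 0.932
endloop
endfacet
facet normal 0.082 0.977 0.199
outer loop
vertex 0.618 3.076 0.112
vertex 0.245 2.944 0.914
vertex 1.132 2.889 0.818
endloop
endfacet
facet normal -0.477 0.206 0.854
outer loop
vertex 0.245 2.944 0.914
vertex -0.082 2.112 0.932
vertex 0.7 2.293 1.325
endloop
endfacet
facet normal -0.603 -0.761 0.237
outer loop
vertex -0.082 2.112 0.932
vertex 0.088 1.731 0.142
vertex 0.602 1.544 0.848
endloop
endfacet
facet normal -0.123 -0.590 -0.798
outer loop
vertex 0.088 1.731 0.142
vertex 0.52 2.327 -0.365
vertex 0.975 1.676 0.046
endloop
endfacet
facet normal 0.301 0.484 -0.822
outer loop
vertex 0.52 2.327 -0.365
vertex 0.618 3.076 0.112
vertex 1.302 2.508 0.028
endloop
endfacet
facet normal 0.669 0.137 0.731
outer loop
vertex 1.353 2.024 0.778
vertex 1.132 2.889 0.818
vertex 0.7 2.293 1.325
endloop
endfacet
facet normal 0.407 -0.528 0.745
outer loop
vertex 1.353 2.024 0.778
vertex 0.7 2.293 1.325
vertex 0.602 1.544 0.848
endloop
endfacet
facet normal 0.543 -0.832 0.115
outer loop
vertex 1.353 2.024 0.778
vertex 0.602 1.544 0.848
vertex 0.975 1.676 0.046
endloop
endfacet
facet normal 0.889 -0.356 -0.290
outer loop
vertex 1.353 2.024 0.778
vertex 0.975 1.676 0.046
vertex 1.302 2.508 0.028
endloop
endfacet
facet normal 0.966 0.243 0.091
outer loop
vertex 1.353 2.024 0.778
vertex 1.302 2.508 0.028
vertex 1.132 2.889 0.818
endloop
endfacet
facet normal 0.123 0.590 0.798
outer loop
vertex 0.7 2.293 1.325
vertex 1.132 2.889 0.818
vertex 0.245 2.944 0.914
endloop
endfacet
facet normal -0.301 -0.484 0.822
outer loop
vertex 0.602 1.544 0.848
vertex 0.7 2.293 1.325
vertex -0.082 2.112 0.932
endloop
endfacet
facet normal -0.082 -0.977 -0.199
outer loop
vertex 0.975 1.676 0.046
vertex 0.602 1.544 0.848
vertex 0.088 1.731 0.142
endloop
endfacet
facet normal 0.477 -0.206 -0.854
outer loop
vertex 1.302 2.508 0.028
vertex 0.975 1.676 0.046
vertex 0.52 2.327 -0.365
endloop
endfacet
facet normal 0.603 0.761 -0.237
outer loop
vertex 1.132 2.889 0.818
vertex 1.302 2.508 0.028
vertex 0.618 3.076 0.112
endloop
endfacet

endsolid


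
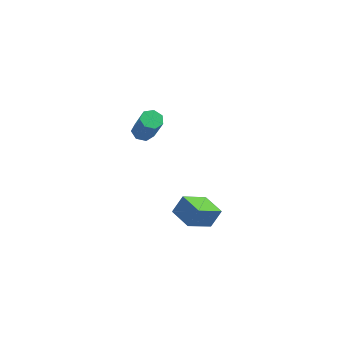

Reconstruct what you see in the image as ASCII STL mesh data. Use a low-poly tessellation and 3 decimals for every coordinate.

solid 
facet normal -0.869 0.486 0.090
outer loop
vertex 2.601 0.075 -2.062
vertex 2.954 0.53 -1.112
vertex 3.23 1.357 -2.908
endloop
endfacet
facet normal -0.318 -0.409 -0.856
outer loop
vertex 4.386 0.71 -3.028
vertex 2.601 0.075 -2.062
vertex 3.23 1.357 -2.908
endloop
endfacet
facet normal -0.869 0.487 0.090
outer loop
vertex 3.23 1.357 -2.908
vertex 2.954 0.53 -1.112
vertex 3.583 1.811 -1.959
endloop
endfacet
facet normal 0.379 0.772 -0.510
outer loop
vertex 3.583 1.811 -1.959
vertex 4.386 0.71 -3.028
vertex 3.23 1.357 -2.908
endloop
endfacet
facet normal -0.379 -0.772 0.511
outer loop
vertex 2.601 0.075 -2.062
vertex 4.11 -0.117 -1.232
vertex 2.954 0.53 -1.112
endloop
endfacet
facet normal -0.317 -0.410 -0.855
outer loop
vertex 3.757 -0.571 -2.181
vertex 2.601 0.075 -2.062
vertex 4.386 0.71 -3.028
endloop
endfacet
facet normal -0.379 -0.772 0.510
outer loop
vertex 3.757 -0.571 -2.181
vertex 4.11 -0.117 -1.232
vertex 2.601 0.075 -2.062
endloop
endfacet
facet normal 0.318 0.409 0.855
outer loop
vertex 2.954 0.53 -1.112
vertex 4.11 -0.117 -1.232
vertex 3.583 1.811 -1.959
endloop
endfacet
facet normal 0.379 0.772 -0.510
outer loop
vertex 4.739 1.165 -2.078
vertex 4.386 0.71 -3.028
vertex 3.583 1.811 -1.959
endloop
endfacet
facet normal 0.317 0.409 0.856
outer loop
vertex 3.583 1.811 -1.959
vertex 4.11 -0.117 -1.232
vertex 4.739 1.165 -2.078
endloop
endfacet
facet normal 0.869 -0.486 -0.090
outer loop
vertex 4.739 1.165 -2.078
vertex 3.757 -0.571 -2.181
vertex 4.386 0.71 -3.028
endloop
endfacet
facet normal 0.869 -0.486 -0.091
outer loop
vertex 4.11 -0.117 -1.232
vertex 3.757 -0.571 -2.181
vertex 4.739 1.165 -2.078
endloop
endfacet
facet normal -0.410 0.285 -0.866
outer loop
vertex 1.27 0.017 2.884
vertex 0.912 0.386 3.175
vertex 1.45 0.491 2.955
endloop
endfacet
facet normal 0.841 -0.248 -0.481
outer loop
vertex 1.27 0.017 2.884
vertex 1.45 0.491 2.955
vertex 2.005 -0.494 4.434
endloop
endfacet
facet normal 0.841 -0.248 -0.481
outer loop
vertex 2.005 -0.494 4.434
vertex 1.45 0.491 2.955
vertex 2.185 -0.02 4.505
endloop
endfacet
facet normal 0.411 -0.286 0.866
outer loop
vertex 2.005 -0.494 4.434
vertex 2.185 -0.02 4.505
vertex 1.648 -0.126 4.725
endloop
endfacet
facet normal -0.410 0.286 -0.866
outer loop
vertex 1.45 0.491 2.955
vertex 0.912 0.386 3.175
vertex 1.225 0.886 3.192
endloop
endfacet
facet normal 0.799 0.570 -0.191
outer loop
vertex 1.45 0.491 2.955
vertex 1.225 0.886 3.192
vertex 2.185 -0.02 4.505
endloop
endfacet
facet normal 0.799 0.571 -0.190
outer loop
vertex 2.185 -0.02 4.505
vertex 1.225 0.886 3.192
vertex 1.96 0.374 4.742
endloop
endfacet
facet normal 0.411 -0.286 0.866
outer loop
vertex 2.185 -0.02 4.505
vertex 1.96 0.374 4.742
vertex 1.648 -0.126 4.725
endloop
endfacet
facet normal -0.410 0.286 -0.866
outer loop
vertex 1.225 0.886 3.192
vertex 0.912 0.386 3.175
vertex 0.765 0.904 3.416
endloop
endfacet
facet normal 0.156 0.958 0.243
outer loop
vertex 1.225 0.886 3.192
vertex 0.765 0.904 3.416
vertex 1.96 0.374 4.742
endloop
endfacet
facet normal 0.156 0.958 0.243
outer loop
vertex 1.96 0.374 4.742
vertex 0.765 0.904 3.416
vertex 1.5 0.392 4.966
endloop
endfacet
facet normal 0.411 -0.286 0.866
outer loop
vertex 1.96 0.374 4.742
vertex 1.5 0.392 4.966
vertex 1.648 -0.126 4.725
endloop
endfacet
facet normal -0.411 0.286 -0.865
outer loop
vertex 0.765 0.904 3.416
vertex 0.912 0.386 3.175
vertex 0.416 0.532 3.459
endloop
endfacet
facet normal -0.605 0.625 0.493
outer loop
vertex 0.765 0.904 3.416
vertex 0.416 0.532 3.459
vertex 1.5 0.392 4.966
endloop
endfacet
facet normal -0.605 0.625 0.493
outer loop
vertex 1.5 0.392 4.966
vertex 0.416 0.532 3.459
vertex 1.151 0.02 5.009
endloop
endfacet
facet normal 0.411 -0.285 0.866
outer loop
vertex 1.5 0.392 4.966
vertex 1.151 0.02 5.009
vertex 1.648 -0.126 4.725
endloop
endfacet
facet normal -0.411 0.286 -0.865
outer loop
vertex 0.416 0.532 3.459
vertex 0.912 0.386 3.175
vertex 0.441 0.05 3.288
endloop
endfacet
facet normal -0.911 -0.179 0.373
outer loop
vertex 0.416 0.532 3.459
vertex 0.441 0.05 3.288
vertex 1.151 0.02 5.009
endloop
endfacet
facet normal -0.911 -0.179 0.373
outer loop
vertex 1.151 0.02 5.009
vertex 0.441 0.05 3.288
vertex 1.176 -0.462 4.838
endloop
endfacet
facet normal 0.411 -0.286 0.866
outer loop
vertex 1.151 0.02 5.009
vertex 1.176 -0.462 4.838
vertex 1.648 -0.126 4.725
endloop
endfacet
facet normal -0.411 0.285 -0.866
outer loop
vertex 0.441 0.05 3.288
vertex 0.912 0.386 3.175
vertex 0.821 -0.179 3.032
endloop
endfacet
facet normal -0.530 -0.848 -0.029
outer loop
vertex 0.441 0.05 3.288
vertex 0.821 -0.179 3.032
vertex 1.176 -0.462 4.838
endloop
endfacet
facet normal -0.530 -0.848 -0.029
outer loop
vertex 1.176 -0.462 4.838
vertex 0.821 -0.179 3.032
vertex 1.556 -0.691 4.582
endloop
endfacet
facet normal 0.411 -0.286 0.866
outer loop
vertex 1.176 -0.462 4.838
vertex 1.556 -0.691 4.582
vertex 1.648 -0.126 4.725
endloop
endfacet
facet normal -0.410 0.285 -0.866
outer loop
vertex 0.821 -0.179 3.032
vertex 0.912 0.386 3.175
vertex 1.27 0.017 2.884
endloop
endfacet
facet normal 0.249 -0.878 -0.408
outer loop
vertex 0.821 -0.179 3.032
vertex 1.27 0.017 2.884
vertex 1.556 -0.691 4.582
endloop
endfacet
facet normal 0.251 -0.878 -0.408
outer loop
vertex 1.556 -0.691 4.582
vertex 1.27 0.017 2.884
vertex 2.005 -0.494 4.434
endloop
endfacet
facet normal 0.411 -0.286 0.866
outer loop
vertex 1.556 -0.691 4.582
vertex 2.005 -0.494 4.434
vertex 1.648 -0.126 4.725
endloop
endfacet

endsolid
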